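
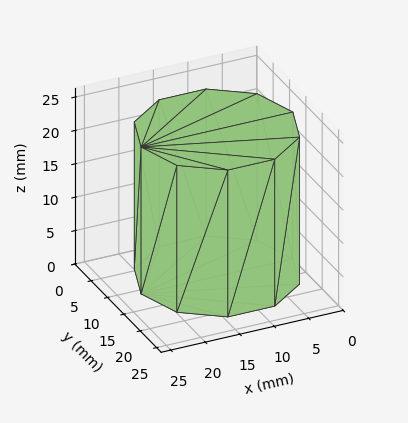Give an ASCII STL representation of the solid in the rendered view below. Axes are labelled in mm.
Reading the render: the shape is a regular 10-sided prism (a cylinder approximated with 10 flat sides), circumscribed radius ≈ 11 mm, height ≈ 22 mm (dimensions read to the nearest mm from the axis ticks). For the STL, each face is triangulated and given an outward normal.

solid part
  facet normal 0.0000 0.0000 -1.0000
    outer loop
      vertex 14.4 21.5 0.0
      vertex 19.9 17.5 0.0
      vertex 22.0 11.0 0.0
    endloop
  endfacet
  facet normal 0.0000 0.0000 -1.0000
    outer loop
      vertex 7.6 21.5 0.0
      vertex 14.4 21.5 0.0
      vertex 22.0 11.0 0.0
    endloop
  endfacet
  facet normal 0.0000 0.0000 -1.0000
    outer loop
      vertex 2.1 17.5 0.0
      vertex 7.6 21.5 0.0
      vertex 22.0 11.0 0.0
    endloop
  endfacet
  facet normal 0.0000 0.0000 -1.0000
    outer loop
      vertex 0.0 11.0 0.0
      vertex 2.1 17.5 0.0
      vertex 22.0 11.0 0.0
    endloop
  endfacet
  facet normal 0.0000 0.0000 -1.0000
    outer loop
      vertex 2.1 4.5 0.0
      vertex 0.0 11.0 0.0
      vertex 22.0 11.0 0.0
    endloop
  endfacet
  facet normal 0.0000 0.0000 -1.0000
    outer loop
      vertex 7.6 0.5 0.0
      vertex 2.1 4.5 0.0
      vertex 22.0 11.0 0.0
    endloop
  endfacet
  facet normal 0.0000 0.0000 -1.0000
    outer loop
      vertex 14.4 0.5 0.0
      vertex 7.6 0.5 0.0
      vertex 22.0 11.0 0.0
    endloop
  endfacet
  facet normal 0.0000 0.0000 -1.0000
    outer loop
      vertex 19.9 4.5 0.0
      vertex 14.4 0.5 0.0
      vertex 22.0 11.0 0.0
    endloop
  endfacet
  facet normal 0.0000 0.0000 1.0000
    outer loop
      vertex 22.0 11.0 22.0
      vertex 19.9 17.5 22.0
      vertex 14.4 21.5 22.0
    endloop
  endfacet
  facet normal 0.0000 0.0000 1.0000
    outer loop
      vertex 22.0 11.0 22.0
      vertex 14.4 21.5 22.0
      vertex 7.6 21.5 22.0
    endloop
  endfacet
  facet normal 0.0000 0.0000 1.0000
    outer loop
      vertex 22.0 11.0 22.0
      vertex 7.6 21.5 22.0
      vertex 2.1 17.5 22.0
    endloop
  endfacet
  facet normal 0.0000 0.0000 1.0000
    outer loop
      vertex 22.0 11.0 22.0
      vertex 2.1 17.5 22.0
      vertex 0.0 11.0 22.0
    endloop
  endfacet
  facet normal 0.0000 0.0000 1.0000
    outer loop
      vertex 22.0 11.0 22.0
      vertex 0.0 11.0 22.0
      vertex 2.1 4.5 22.0
    endloop
  endfacet
  facet normal 0.0000 0.0000 1.0000
    outer loop
      vertex 22.0 11.0 22.0
      vertex 2.1 4.5 22.0
      vertex 7.6 0.5 22.0
    endloop
  endfacet
  facet normal 0.0000 0.0000 1.0000
    outer loop
      vertex 22.0 11.0 22.0
      vertex 7.6 0.5 22.0
      vertex 14.4 0.5 22.0
    endloop
  endfacet
  facet normal 0.0000 0.0000 1.0000
    outer loop
      vertex 22.0 11.0 22.0
      vertex 14.4 0.5 22.0
      vertex 19.9 4.5 22.0
    endloop
  endfacet
  facet normal 0.9516 0.3074 0.0000
    outer loop
      vertex 22.0 11.0 0.0
      vertex 19.9 17.5 0.0
      vertex 19.9 17.5 22.0
    endloop
  endfacet
  facet normal 0.9516 0.3074 0.0000
    outer loop
      vertex 22.0 11.0 0.0
      vertex 19.9 17.5 22.0
      vertex 22.0 11.0 22.0
    endloop
  endfacet
  facet normal 0.5882 0.8087 0.0000
    outer loop
      vertex 19.9 17.5 0.0
      vertex 14.4 21.5 0.0
      vertex 14.4 21.5 22.0
    endloop
  endfacet
  facet normal 0.5882 0.8087 0.0000
    outer loop
      vertex 19.9 17.5 0.0
      vertex 14.4 21.5 22.0
      vertex 19.9 17.5 22.0
    endloop
  endfacet
  facet normal 0.0000 1.0000 0.0000
    outer loop
      vertex 14.4 21.5 0.0
      vertex 7.6 21.5 0.0
      vertex 7.6 21.5 22.0
    endloop
  endfacet
  facet normal 0.0000 1.0000 0.0000
    outer loop
      vertex 14.4 21.5 0.0
      vertex 7.6 21.5 22.0
      vertex 14.4 21.5 22.0
    endloop
  endfacet
  facet normal -0.5882 0.8087 0.0000
    outer loop
      vertex 7.6 21.5 0.0
      vertex 2.1 17.5 0.0
      vertex 2.1 17.5 22.0
    endloop
  endfacet
  facet normal -0.5882 0.8087 0.0000
    outer loop
      vertex 7.6 21.5 0.0
      vertex 2.1 17.5 22.0
      vertex 7.6 21.5 22.0
    endloop
  endfacet
  facet normal -0.9516 0.3074 0.0000
    outer loop
      vertex 2.1 17.5 0.0
      vertex 0.0 11.0 0.0
      vertex 0.0 11.0 22.0
    endloop
  endfacet
  facet normal -0.9516 0.3074 0.0000
    outer loop
      vertex 2.1 17.5 0.0
      vertex 0.0 11.0 22.0
      vertex 2.1 17.5 22.0
    endloop
  endfacet
  facet normal -0.9516 -0.3074 0.0000
    outer loop
      vertex 0.0 11.0 0.0
      vertex 2.1 4.5 0.0
      vertex 2.1 4.5 22.0
    endloop
  endfacet
  facet normal -0.9516 -0.3074 0.0000
    outer loop
      vertex 0.0 11.0 0.0
      vertex 2.1 4.5 22.0
      vertex 0.0 11.0 22.0
    endloop
  endfacet
  facet normal -0.5882 -0.8087 0.0000
    outer loop
      vertex 2.1 4.5 0.0
      vertex 7.6 0.5 0.0
      vertex 7.6 0.5 22.0
    endloop
  endfacet
  facet normal -0.5882 -0.8087 0.0000
    outer loop
      vertex 2.1 4.5 0.0
      vertex 7.6 0.5 22.0
      vertex 2.1 4.5 22.0
    endloop
  endfacet
  facet normal 0.0000 -1.0000 0.0000
    outer loop
      vertex 7.6 0.5 0.0
      vertex 14.4 0.5 0.0
      vertex 14.4 0.5 22.0
    endloop
  endfacet
  facet normal 0.0000 -1.0000 0.0000
    outer loop
      vertex 7.6 0.5 0.0
      vertex 14.4 0.5 22.0
      vertex 7.6 0.5 22.0
    endloop
  endfacet
  facet normal 0.5882 -0.8087 0.0000
    outer loop
      vertex 14.4 0.5 0.0
      vertex 19.9 4.5 0.0
      vertex 19.9 4.5 22.0
    endloop
  endfacet
  facet normal 0.5882 -0.8087 0.0000
    outer loop
      vertex 14.4 0.5 0.0
      vertex 19.9 4.5 22.0
      vertex 14.4 0.5 22.0
    endloop
  endfacet
  facet normal 0.9516 -0.3074 0.0000
    outer loop
      vertex 19.9 4.5 0.0
      vertex 22.0 11.0 0.0
      vertex 22.0 11.0 22.0
    endloop
  endfacet
  facet normal 0.9516 -0.3074 0.0000
    outer loop
      vertex 19.9 4.5 0.0
      vertex 22.0 11.0 22.0
      vertex 19.9 4.5 22.0
    endloop
  endfacet
endsolid part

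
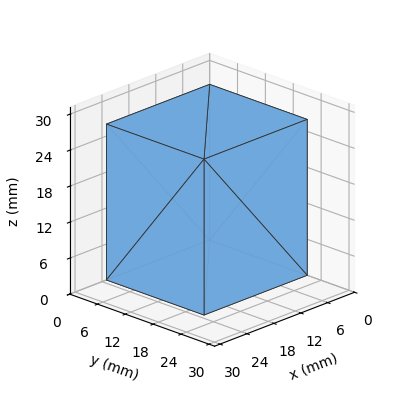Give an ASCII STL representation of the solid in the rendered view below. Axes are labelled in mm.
Reading the render: the shape is a rectangular box, roughly 23 × 21 mm footprint and 26 mm tall (dimensions read to the nearest mm from the axis ticks). For the STL, each face is triangulated and given an outward normal.

solid part
  facet normal 0.0000 0.0000 -1.0000
    outer loop
      vertex 23.0 21.0 0.0
      vertex 23.0 0.0 0.0
      vertex 0.0 0.0 0.0
    endloop
  endfacet
  facet normal 0.0000 0.0000 -1.0000
    outer loop
      vertex 0.0 21.0 0.0
      vertex 23.0 21.0 0.0
      vertex 0.0 0.0 0.0
    endloop
  endfacet
  facet normal 0.0000 0.0000 1.0000
    outer loop
      vertex 0.0 0.0 26.0
      vertex 23.0 0.0 26.0
      vertex 23.0 21.0 26.0
    endloop
  endfacet
  facet normal 0.0000 0.0000 1.0000
    outer loop
      vertex 0.0 0.0 26.0
      vertex 23.0 21.0 26.0
      vertex 0.0 21.0 26.0
    endloop
  endfacet
  facet normal 0.0000 -1.0000 0.0000
    outer loop
      vertex 0.0 0.0 0.0
      vertex 23.0 0.0 0.0
      vertex 23.0 0.0 26.0
    endloop
  endfacet
  facet normal 0.0000 -1.0000 0.0000
    outer loop
      vertex 0.0 0.0 0.0
      vertex 23.0 0.0 26.0
      vertex 0.0 0.0 26.0
    endloop
  endfacet
  facet normal 0.0000 1.0000 0.0000
    outer loop
      vertex 23.0 21.0 26.0
      vertex 23.0 21.0 0.0
      vertex 0.0 21.0 0.0
    endloop
  endfacet
  facet normal 0.0000 1.0000 0.0000
    outer loop
      vertex 0.0 21.0 26.0
      vertex 23.0 21.0 26.0
      vertex 0.0 21.0 0.0
    endloop
  endfacet
  facet normal -1.0000 0.0000 0.0000
    outer loop
      vertex 0.0 21.0 26.0
      vertex 0.0 21.0 0.0
      vertex 0.0 0.0 0.0
    endloop
  endfacet
  facet normal -1.0000 0.0000 0.0000
    outer loop
      vertex 0.0 0.0 26.0
      vertex 0.0 21.0 26.0
      vertex 0.0 0.0 0.0
    endloop
  endfacet
  facet normal 1.0000 0.0000 0.0000
    outer loop
      vertex 23.0 0.0 0.0
      vertex 23.0 21.0 0.0
      vertex 23.0 21.0 26.0
    endloop
  endfacet
  facet normal 1.0000 0.0000 0.0000
    outer loop
      vertex 23.0 0.0 0.0
      vertex 23.0 21.0 26.0
      vertex 23.0 0.0 26.0
    endloop
  endfacet
endsolid part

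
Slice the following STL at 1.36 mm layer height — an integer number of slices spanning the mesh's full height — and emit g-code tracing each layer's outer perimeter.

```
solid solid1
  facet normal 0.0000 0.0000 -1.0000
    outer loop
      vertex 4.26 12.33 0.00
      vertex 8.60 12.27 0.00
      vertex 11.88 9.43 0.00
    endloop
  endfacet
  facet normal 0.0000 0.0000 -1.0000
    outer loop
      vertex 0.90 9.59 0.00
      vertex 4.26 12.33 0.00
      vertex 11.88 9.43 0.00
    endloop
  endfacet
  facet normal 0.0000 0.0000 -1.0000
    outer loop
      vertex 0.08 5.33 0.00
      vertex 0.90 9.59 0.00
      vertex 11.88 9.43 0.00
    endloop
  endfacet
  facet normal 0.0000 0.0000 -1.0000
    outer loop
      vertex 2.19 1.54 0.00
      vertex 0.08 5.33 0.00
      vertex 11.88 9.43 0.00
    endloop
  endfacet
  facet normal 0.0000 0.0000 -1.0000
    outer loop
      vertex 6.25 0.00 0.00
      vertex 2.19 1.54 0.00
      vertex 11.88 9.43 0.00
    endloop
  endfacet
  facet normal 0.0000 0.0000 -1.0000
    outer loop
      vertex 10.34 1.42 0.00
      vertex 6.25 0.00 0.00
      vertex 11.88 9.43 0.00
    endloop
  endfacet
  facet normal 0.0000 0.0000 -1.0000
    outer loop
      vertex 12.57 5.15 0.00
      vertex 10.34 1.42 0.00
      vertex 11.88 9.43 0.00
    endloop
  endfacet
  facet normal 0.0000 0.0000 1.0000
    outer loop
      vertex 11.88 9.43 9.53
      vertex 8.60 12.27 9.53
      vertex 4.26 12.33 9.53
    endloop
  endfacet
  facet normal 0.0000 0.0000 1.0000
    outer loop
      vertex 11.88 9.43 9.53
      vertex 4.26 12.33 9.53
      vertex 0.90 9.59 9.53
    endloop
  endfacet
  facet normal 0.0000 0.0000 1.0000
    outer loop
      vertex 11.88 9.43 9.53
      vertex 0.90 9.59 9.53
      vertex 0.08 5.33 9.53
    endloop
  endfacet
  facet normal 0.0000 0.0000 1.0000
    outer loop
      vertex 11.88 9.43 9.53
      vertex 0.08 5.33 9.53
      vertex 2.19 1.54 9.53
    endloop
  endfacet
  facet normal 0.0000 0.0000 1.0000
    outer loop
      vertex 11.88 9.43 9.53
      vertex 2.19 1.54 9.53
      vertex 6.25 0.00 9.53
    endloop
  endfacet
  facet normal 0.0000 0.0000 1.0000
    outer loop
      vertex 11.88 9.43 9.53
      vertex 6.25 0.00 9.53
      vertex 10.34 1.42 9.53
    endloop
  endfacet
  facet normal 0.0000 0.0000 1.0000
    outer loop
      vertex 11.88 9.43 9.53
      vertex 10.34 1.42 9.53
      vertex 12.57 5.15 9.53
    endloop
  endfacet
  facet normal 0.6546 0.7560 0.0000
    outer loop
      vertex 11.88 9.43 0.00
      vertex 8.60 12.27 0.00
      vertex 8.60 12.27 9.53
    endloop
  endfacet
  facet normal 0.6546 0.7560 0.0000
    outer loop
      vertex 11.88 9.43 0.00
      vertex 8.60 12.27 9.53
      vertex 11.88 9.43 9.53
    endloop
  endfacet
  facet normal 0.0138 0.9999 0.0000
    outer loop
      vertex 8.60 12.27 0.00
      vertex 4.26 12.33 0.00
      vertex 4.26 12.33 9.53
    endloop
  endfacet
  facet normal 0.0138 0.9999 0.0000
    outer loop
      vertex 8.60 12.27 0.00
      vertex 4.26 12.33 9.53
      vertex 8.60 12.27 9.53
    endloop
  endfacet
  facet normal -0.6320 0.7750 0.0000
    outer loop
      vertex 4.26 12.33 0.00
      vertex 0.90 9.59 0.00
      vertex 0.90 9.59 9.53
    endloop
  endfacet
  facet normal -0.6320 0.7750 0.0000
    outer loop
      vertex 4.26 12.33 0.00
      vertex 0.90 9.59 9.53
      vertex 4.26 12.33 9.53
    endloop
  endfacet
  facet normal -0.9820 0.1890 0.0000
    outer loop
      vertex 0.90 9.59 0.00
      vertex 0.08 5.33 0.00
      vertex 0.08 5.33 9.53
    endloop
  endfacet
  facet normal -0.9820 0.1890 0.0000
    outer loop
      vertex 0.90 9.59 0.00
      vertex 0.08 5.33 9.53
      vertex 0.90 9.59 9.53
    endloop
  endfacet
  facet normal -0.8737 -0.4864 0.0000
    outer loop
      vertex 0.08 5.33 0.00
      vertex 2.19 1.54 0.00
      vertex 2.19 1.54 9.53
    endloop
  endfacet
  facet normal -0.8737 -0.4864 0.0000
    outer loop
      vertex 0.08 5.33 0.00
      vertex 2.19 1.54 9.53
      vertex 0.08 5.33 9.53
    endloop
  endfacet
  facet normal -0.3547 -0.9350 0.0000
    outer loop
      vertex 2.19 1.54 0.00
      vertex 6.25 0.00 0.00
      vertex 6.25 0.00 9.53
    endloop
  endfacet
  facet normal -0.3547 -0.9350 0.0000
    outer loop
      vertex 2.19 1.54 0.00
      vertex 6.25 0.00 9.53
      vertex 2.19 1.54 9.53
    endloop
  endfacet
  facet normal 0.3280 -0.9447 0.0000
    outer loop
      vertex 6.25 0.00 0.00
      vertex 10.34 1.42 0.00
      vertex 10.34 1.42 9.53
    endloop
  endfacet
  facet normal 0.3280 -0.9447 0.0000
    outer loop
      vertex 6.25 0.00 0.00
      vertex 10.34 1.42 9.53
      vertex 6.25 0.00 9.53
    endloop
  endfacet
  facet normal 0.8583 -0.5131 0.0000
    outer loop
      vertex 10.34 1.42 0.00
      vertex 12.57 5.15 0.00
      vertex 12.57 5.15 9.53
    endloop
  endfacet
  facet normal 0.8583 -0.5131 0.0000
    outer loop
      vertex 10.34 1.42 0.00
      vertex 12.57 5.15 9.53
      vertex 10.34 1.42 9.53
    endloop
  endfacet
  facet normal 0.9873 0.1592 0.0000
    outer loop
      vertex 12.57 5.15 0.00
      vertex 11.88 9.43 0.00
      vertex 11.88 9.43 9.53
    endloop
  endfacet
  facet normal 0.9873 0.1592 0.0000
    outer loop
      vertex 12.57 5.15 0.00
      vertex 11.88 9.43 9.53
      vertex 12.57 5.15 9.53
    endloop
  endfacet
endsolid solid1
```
; perimeter-only toolpath
G21 ; units = mm
G90 ; absolute positioning
G28 ; home
; layer 1
G0 Z1.36
G0 X11.88 Y9.43
G1 X8.60 Y12.27
G1 X4.26 Y12.33
G1 X0.90 Y9.59
G1 X0.08 Y5.33
G1 X2.19 Y1.54
G1 X6.25 Y0.00
G1 X10.34 Y1.42
G1 X12.57 Y5.15
G1 X11.88 Y9.43
; layer 2
G0 Z2.72
G0 X11.88 Y9.43
G1 X8.60 Y12.27
G1 X4.26 Y12.33
G1 X0.90 Y9.59
G1 X0.08 Y5.33
G1 X2.19 Y1.54
G1 X6.25 Y0.00
G1 X10.34 Y1.42
G1 X12.57 Y5.15
G1 X11.88 Y9.43
; layer 3
G0 Z4.08
G0 X11.88 Y9.43
G1 X8.60 Y12.27
G1 X4.26 Y12.33
G1 X0.90 Y9.59
G1 X0.08 Y5.33
G1 X2.19 Y1.54
G1 X6.25 Y0.00
G1 X10.34 Y1.42
G1 X12.57 Y5.15
G1 X11.88 Y9.43
; layer 4
G0 Z5.45
G0 X11.88 Y9.43
G1 X8.60 Y12.27
G1 X4.26 Y12.33
G1 X0.90 Y9.59
G1 X0.08 Y5.33
G1 X2.19 Y1.54
G1 X6.25 Y0.00
G1 X10.34 Y1.42
G1 X12.57 Y5.15
G1 X11.88 Y9.43
; layer 5
G0 Z6.81
G0 X11.88 Y9.43
G1 X8.60 Y12.27
G1 X4.26 Y12.33
G1 X0.90 Y9.59
G1 X0.08 Y5.33
G1 X2.19 Y1.54
G1 X6.25 Y0.00
G1 X10.34 Y1.42
G1 X12.57 Y5.15
G1 X11.88 Y9.43
; layer 6
G0 Z8.17
G0 X11.88 Y9.43
G1 X8.60 Y12.27
G1 X4.26 Y12.33
G1 X0.90 Y9.59
G1 X0.08 Y5.33
G1 X2.19 Y1.54
G1 X6.25 Y0.00
G1 X10.34 Y1.42
G1 X12.57 Y5.15
G1 X11.88 Y9.43
; layer 7
G0 Z9.53
G0 X11.88 Y9.43
G1 X8.60 Y12.27
G1 X4.26 Y12.33
G1 X0.90 Y9.59
G1 X0.08 Y5.33
G1 X2.19 Y1.54
G1 X6.25 Y0.00
G1 X10.34 Y1.42
G1 X12.57 Y5.15
G1 X11.88 Y9.43
M2 ; end

The solid is a regular 9-sided prism (a cylinder approximated with 9 flat sides), circumscribed radius ≈ 6.34 mm, height ≈ 9.53 mm. Slicing at Δz = 1.36 mm — 7 equal slices spanning the solid's height, so layer i sits at z = i·h/7 — gives 7 non-empty perimeters. Each is a 9-segment closed polygon; G0 lifts to the layer z and rapids to the start vertex, then G1 traces the edges.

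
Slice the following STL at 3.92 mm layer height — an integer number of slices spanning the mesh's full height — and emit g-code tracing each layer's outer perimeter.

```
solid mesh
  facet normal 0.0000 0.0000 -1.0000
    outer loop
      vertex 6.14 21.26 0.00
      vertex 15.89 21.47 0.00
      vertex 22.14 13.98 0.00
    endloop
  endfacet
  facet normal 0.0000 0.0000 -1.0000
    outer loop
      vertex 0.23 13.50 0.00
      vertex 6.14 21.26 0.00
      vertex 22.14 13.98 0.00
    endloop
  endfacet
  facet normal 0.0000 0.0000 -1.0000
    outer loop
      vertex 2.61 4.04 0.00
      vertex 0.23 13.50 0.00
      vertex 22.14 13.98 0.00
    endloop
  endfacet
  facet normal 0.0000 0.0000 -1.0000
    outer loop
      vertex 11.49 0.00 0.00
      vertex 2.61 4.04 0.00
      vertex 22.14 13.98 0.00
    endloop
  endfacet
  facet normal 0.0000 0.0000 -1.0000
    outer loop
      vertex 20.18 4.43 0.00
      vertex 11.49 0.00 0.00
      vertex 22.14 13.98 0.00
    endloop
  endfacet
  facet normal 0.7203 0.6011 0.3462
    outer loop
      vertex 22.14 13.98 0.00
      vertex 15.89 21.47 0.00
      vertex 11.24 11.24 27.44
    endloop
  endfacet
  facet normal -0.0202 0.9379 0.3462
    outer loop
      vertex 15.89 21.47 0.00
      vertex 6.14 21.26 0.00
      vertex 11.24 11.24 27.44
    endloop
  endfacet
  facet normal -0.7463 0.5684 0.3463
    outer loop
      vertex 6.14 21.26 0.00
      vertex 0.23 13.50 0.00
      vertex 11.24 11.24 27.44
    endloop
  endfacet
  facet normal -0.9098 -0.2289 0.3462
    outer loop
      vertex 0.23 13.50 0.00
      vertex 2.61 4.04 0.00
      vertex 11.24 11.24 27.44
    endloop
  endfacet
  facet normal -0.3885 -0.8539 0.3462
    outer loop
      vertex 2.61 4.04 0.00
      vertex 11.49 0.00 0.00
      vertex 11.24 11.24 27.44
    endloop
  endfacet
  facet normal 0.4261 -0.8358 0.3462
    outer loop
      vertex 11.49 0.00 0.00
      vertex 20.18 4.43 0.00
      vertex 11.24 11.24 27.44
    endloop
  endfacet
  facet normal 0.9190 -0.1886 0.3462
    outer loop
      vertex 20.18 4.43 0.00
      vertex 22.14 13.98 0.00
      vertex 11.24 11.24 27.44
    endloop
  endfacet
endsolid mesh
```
; perimeter-only toolpath
G21 ; units = mm
G90 ; absolute positioning
G28 ; home
; layer 1
G0 Z3.92
G0 X20.58 Y13.59
G1 X15.23 Y20.01
G1 X6.87 Y19.83
G1 X1.80 Y13.18
G1 X3.84 Y5.07
G1 X11.45 Y1.61
G1 X18.90 Y5.40
G1 X20.58 Y13.59
; layer 2
G0 Z7.84
G0 X19.03 Y13.20
G1 X14.56 Y18.55
G1 X7.60 Y18.40
G1 X3.38 Y12.85
G1 X5.08 Y6.10
G1 X11.42 Y3.21
G1 X17.63 Y6.38
G1 X19.03 Y13.20
; layer 3
G0 Z11.76
G0 X17.47 Y12.81
G1 X13.90 Y17.09
G1 X8.33 Y16.97
G1 X4.95 Y12.53
G1 X6.31 Y7.13
G1 X11.38 Y4.82
G1 X16.35 Y7.35
G1 X17.47 Y12.81
; layer 4
G0 Z15.68
G0 X15.91 Y12.41
G1 X13.23 Y15.62
G1 X9.05 Y15.53
G1 X6.52 Y12.21
G1 X7.54 Y8.15
G1 X11.35 Y6.42
G1 X15.07 Y8.32
G1 X15.91 Y12.41
; layer 5
G0 Z19.60
G0 X14.35 Y12.02
G1 X12.57 Y14.16
G1 X9.78 Y14.10
G1 X8.09 Y11.89
G1 X8.77 Y9.18
G1 X11.31 Y8.03
G1 X13.79 Y9.29
G1 X14.35 Y12.02
; layer 6
G0 Z23.52
G0 X12.80 Y11.63
G1 X11.90 Y12.70
G1 X10.51 Y12.67
G1 X9.67 Y11.56
G1 X10.01 Y10.21
G1 X11.28 Y9.63
G1 X12.52 Y10.27
G1 X12.80 Y11.63
M2 ; end

The solid is a regular 7-sided pyramid, base circumscribed radius ≈ 11.2 mm, apex at z ≈ 27.4 mm. Slicing at Δz = 3.92 mm — 7 equal slices spanning the solid's height, so layer i sits at z = i·h/7 — gives 6 non-empty perimeters. Each is a 7-segment closed polygon; G0 lifts to the layer z and rapids to the start vertex, then G1 traces the edges. The cross-section shrinks linearly with z (the slice at the apex is degenerate and omitted).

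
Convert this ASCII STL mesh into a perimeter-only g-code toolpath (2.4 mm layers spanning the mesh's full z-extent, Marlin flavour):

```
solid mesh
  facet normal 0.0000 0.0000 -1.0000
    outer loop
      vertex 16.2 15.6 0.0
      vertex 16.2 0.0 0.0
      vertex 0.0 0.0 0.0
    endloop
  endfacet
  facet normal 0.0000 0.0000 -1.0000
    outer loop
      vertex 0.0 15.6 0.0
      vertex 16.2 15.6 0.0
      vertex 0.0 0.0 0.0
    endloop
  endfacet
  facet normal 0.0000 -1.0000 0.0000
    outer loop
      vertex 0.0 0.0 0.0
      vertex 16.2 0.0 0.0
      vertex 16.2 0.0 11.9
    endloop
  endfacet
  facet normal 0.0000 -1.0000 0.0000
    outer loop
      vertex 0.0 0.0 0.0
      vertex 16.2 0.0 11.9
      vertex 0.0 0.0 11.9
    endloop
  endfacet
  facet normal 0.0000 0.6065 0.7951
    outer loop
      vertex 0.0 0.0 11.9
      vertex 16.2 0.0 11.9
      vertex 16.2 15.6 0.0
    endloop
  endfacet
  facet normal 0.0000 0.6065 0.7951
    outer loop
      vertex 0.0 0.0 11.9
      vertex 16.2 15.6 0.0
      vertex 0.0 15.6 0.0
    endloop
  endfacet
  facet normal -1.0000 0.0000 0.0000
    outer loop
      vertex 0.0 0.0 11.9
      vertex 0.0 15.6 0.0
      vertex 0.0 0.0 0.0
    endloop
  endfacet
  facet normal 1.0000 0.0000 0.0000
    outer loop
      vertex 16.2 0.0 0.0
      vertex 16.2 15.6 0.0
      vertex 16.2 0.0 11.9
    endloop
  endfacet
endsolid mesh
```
; perimeter-only toolpath
G21 ; units = mm
G90 ; absolute positioning
G28 ; home
; layer 1
G0 Z2.4
G0 X0.0 Y0.0
G1 X16.2 Y0.0
G1 X16.2 Y12.5
G1 X0.0 Y12.5
G1 X0.0 Y0.0
; layer 2
G0 Z4.8
G0 X0.0 Y0.0
G1 X16.2 Y0.0
G1 X16.2 Y9.4
G1 X0.0 Y9.4
G1 X0.0 Y0.0
; layer 3
G0 Z7.1
G0 X0.0 Y0.0
G1 X16.2 Y0.0
G1 X16.2 Y6.2
G1 X0.0 Y6.2
G1 X0.0 Y0.0
; layer 4
G0 Z9.5
G0 X0.0 Y0.0
G1 X16.2 Y0.0
G1 X16.2 Y3.1
G1 X0.0 Y3.1
G1 X0.0 Y0.0
M2 ; end

The solid is a wedge (ramp): 16.2 × 15.6 mm base, rising to 11.9 mm along the y=0 edge and sloping linearly to z=0 at y=15.6. Slicing at Δz = 2.4 mm — 5 equal slices spanning the solid's height, so layer i sits at z = i·h/5 — gives 4 non-empty perimeters. Each is a 4-segment closed polygon; G0 lifts to the layer z and rapids to the start vertex, then G1 traces the edges. The cross-section shrinks linearly with z (the slice at the apex is degenerate and omitted).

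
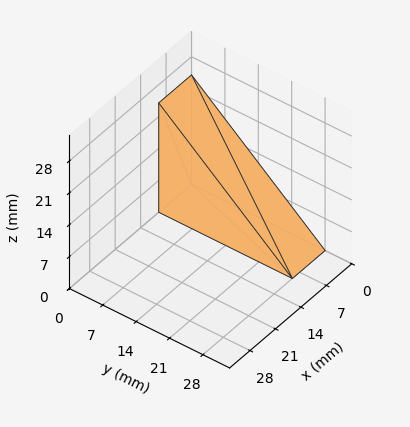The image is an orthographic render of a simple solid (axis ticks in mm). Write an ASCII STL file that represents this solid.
Reading the render: the shape is a wedge (ramp): 9 × 28 mm base, rising to 24 mm along the y=0 edge and sloping linearly to z=0 at y=28 (dimensions read to the nearest mm from the axis ticks). For the STL, each face is triangulated and given an outward normal.

solid part
  facet normal 0.0000 0.0000 -1.0000
    outer loop
      vertex 9.00 28.00 0.00
      vertex 9.00 0.00 0.00
      vertex 0.00 0.00 0.00
    endloop
  endfacet
  facet normal 0.0000 0.0000 -1.0000
    outer loop
      vertex 0.00 28.00 0.00
      vertex 9.00 28.00 0.00
      vertex 0.00 0.00 0.00
    endloop
  endfacet
  facet normal 0.0000 -1.0000 0.0000
    outer loop
      vertex 0.00 0.00 0.00
      vertex 9.00 0.00 0.00
      vertex 9.00 0.00 24.00
    endloop
  endfacet
  facet normal 0.0000 -1.0000 0.0000
    outer loop
      vertex 0.00 0.00 0.00
      vertex 9.00 0.00 24.00
      vertex 0.00 0.00 24.00
    endloop
  endfacet
  facet normal 0.0000 0.6508 0.7593
    outer loop
      vertex 0.00 0.00 24.00
      vertex 9.00 0.00 24.00
      vertex 9.00 28.00 0.00
    endloop
  endfacet
  facet normal 0.0000 0.6508 0.7593
    outer loop
      vertex 0.00 0.00 24.00
      vertex 9.00 28.00 0.00
      vertex 0.00 28.00 0.00
    endloop
  endfacet
  facet normal -1.0000 0.0000 0.0000
    outer loop
      vertex 0.00 0.00 24.00
      vertex 0.00 28.00 0.00
      vertex 0.00 0.00 0.00
    endloop
  endfacet
  facet normal 1.0000 0.0000 0.0000
    outer loop
      vertex 9.00 0.00 0.00
      vertex 9.00 28.00 0.00
      vertex 9.00 0.00 24.00
    endloop
  endfacet
endsolid part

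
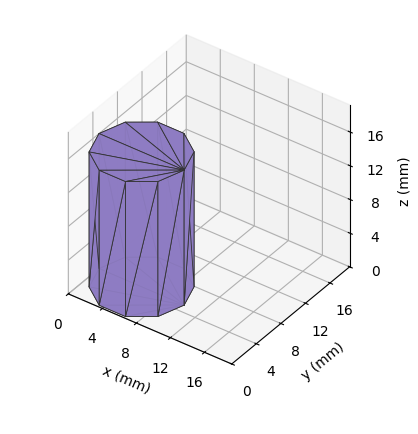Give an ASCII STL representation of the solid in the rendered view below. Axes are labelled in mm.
Reading the render: the shape is a regular 10-sided prism (a cylinder approximated with 10 flat sides), circumscribed radius ≈ 5 mm, height ≈ 16 mm (dimensions read to the nearest mm from the axis ticks). For the STL, each face is triangulated and given an outward normal.

solid part
  facet normal 0.0000 0.0000 -1.0000
    outer loop
      vertex 6.545 9.755 0.000
      vertex 9.045 7.939 0.000
      vertex 10.000 5.000 0.000
    endloop
  endfacet
  facet normal 0.0000 0.0000 -1.0000
    outer loop
      vertex 3.455 9.755 0.000
      vertex 6.545 9.755 0.000
      vertex 10.000 5.000 0.000
    endloop
  endfacet
  facet normal 0.0000 0.0000 -1.0000
    outer loop
      vertex 0.955 7.939 0.000
      vertex 3.455 9.755 0.000
      vertex 10.000 5.000 0.000
    endloop
  endfacet
  facet normal 0.0000 0.0000 -1.0000
    outer loop
      vertex 0.000 5.000 0.000
      vertex 0.955 7.939 0.000
      vertex 10.000 5.000 0.000
    endloop
  endfacet
  facet normal 0.0000 0.0000 -1.0000
    outer loop
      vertex 0.955 2.061 0.000
      vertex 0.000 5.000 0.000
      vertex 10.000 5.000 0.000
    endloop
  endfacet
  facet normal 0.0000 0.0000 -1.0000
    outer loop
      vertex 3.455 0.245 0.000
      vertex 0.955 2.061 0.000
      vertex 10.000 5.000 0.000
    endloop
  endfacet
  facet normal 0.0000 0.0000 -1.0000
    outer loop
      vertex 6.545 0.245 0.000
      vertex 3.455 0.245 0.000
      vertex 10.000 5.000 0.000
    endloop
  endfacet
  facet normal 0.0000 0.0000 -1.0000
    outer loop
      vertex 9.045 2.061 0.000
      vertex 6.545 0.245 0.000
      vertex 10.000 5.000 0.000
    endloop
  endfacet
  facet normal 0.0000 0.0000 1.0000
    outer loop
      vertex 10.000 5.000 16.000
      vertex 9.045 7.939 16.000
      vertex 6.545 9.755 16.000
    endloop
  endfacet
  facet normal 0.0000 0.0000 1.0000
    outer loop
      vertex 10.000 5.000 16.000
      vertex 6.545 9.755 16.000
      vertex 3.455 9.755 16.000
    endloop
  endfacet
  facet normal 0.0000 0.0000 1.0000
    outer loop
      vertex 10.000 5.000 16.000
      vertex 3.455 9.755 16.000
      vertex 0.955 7.939 16.000
    endloop
  endfacet
  facet normal 0.0000 0.0000 1.0000
    outer loop
      vertex 10.000 5.000 16.000
      vertex 0.955 7.939 16.000
      vertex 0.000 5.000 16.000
    endloop
  endfacet
  facet normal 0.0000 0.0000 1.0000
    outer loop
      vertex 10.000 5.000 16.000
      vertex 0.000 5.000 16.000
      vertex 0.955 2.061 16.000
    endloop
  endfacet
  facet normal 0.0000 0.0000 1.0000
    outer loop
      vertex 10.000 5.000 16.000
      vertex 0.955 2.061 16.000
      vertex 3.455 0.245 16.000
    endloop
  endfacet
  facet normal 0.0000 0.0000 1.0000
    outer loop
      vertex 10.000 5.000 16.000
      vertex 3.455 0.245 16.000
      vertex 6.545 0.245 16.000
    endloop
  endfacet
  facet normal 0.0000 0.0000 1.0000
    outer loop
      vertex 10.000 5.000 16.000
      vertex 6.545 0.245 16.000
      vertex 9.045 2.061 16.000
    endloop
  endfacet
  facet normal 0.9511 0.3090 0.0000
    outer loop
      vertex 10.000 5.000 0.000
      vertex 9.045 7.939 0.000
      vertex 9.045 7.939 16.000
    endloop
  endfacet
  facet normal 0.9511 0.3090 0.0000
    outer loop
      vertex 10.000 5.000 0.000
      vertex 9.045 7.939 16.000
      vertex 10.000 5.000 16.000
    endloop
  endfacet
  facet normal 0.5877 0.8091 0.0000
    outer loop
      vertex 9.045 7.939 0.000
      vertex 6.545 9.755 0.000
      vertex 6.545 9.755 16.000
    endloop
  endfacet
  facet normal 0.5877 0.8091 0.0000
    outer loop
      vertex 9.045 7.939 0.000
      vertex 6.545 9.755 16.000
      vertex 9.045 7.939 16.000
    endloop
  endfacet
  facet normal 0.0000 1.0000 0.0000
    outer loop
      vertex 6.545 9.755 0.000
      vertex 3.455 9.755 0.000
      vertex 3.455 9.755 16.000
    endloop
  endfacet
  facet normal 0.0000 1.0000 0.0000
    outer loop
      vertex 6.545 9.755 0.000
      vertex 3.455 9.755 16.000
      vertex 6.545 9.755 16.000
    endloop
  endfacet
  facet normal -0.5877 0.8091 0.0000
    outer loop
      vertex 3.455 9.755 0.000
      vertex 0.955 7.939 0.000
      vertex 0.955 7.939 16.000
    endloop
  endfacet
  facet normal -0.5877 0.8091 0.0000
    outer loop
      vertex 3.455 9.755 0.000
      vertex 0.955 7.939 16.000
      vertex 3.455 9.755 16.000
    endloop
  endfacet
  facet normal -0.9511 0.3090 0.0000
    outer loop
      vertex 0.955 7.939 0.000
      vertex 0.000 5.000 0.000
      vertex 0.000 5.000 16.000
    endloop
  endfacet
  facet normal -0.9511 0.3090 0.0000
    outer loop
      vertex 0.955 7.939 0.000
      vertex 0.000 5.000 16.000
      vertex 0.955 7.939 16.000
    endloop
  endfacet
  facet normal -0.9511 -0.3090 0.0000
    outer loop
      vertex 0.000 5.000 0.000
      vertex 0.955 2.061 0.000
      vertex 0.955 2.061 16.000
    endloop
  endfacet
  facet normal -0.9511 -0.3090 0.0000
    outer loop
      vertex 0.000 5.000 0.000
      vertex 0.955 2.061 16.000
      vertex 0.000 5.000 16.000
    endloop
  endfacet
  facet normal -0.5877 -0.8091 0.0000
    outer loop
      vertex 0.955 2.061 0.000
      vertex 3.455 0.245 0.000
      vertex 3.455 0.245 16.000
    endloop
  endfacet
  facet normal -0.5877 -0.8091 0.0000
    outer loop
      vertex 0.955 2.061 0.000
      vertex 3.455 0.245 16.000
      vertex 0.955 2.061 16.000
    endloop
  endfacet
  facet normal 0.0000 -1.0000 0.0000
    outer loop
      vertex 3.455 0.245 0.000
      vertex 6.545 0.245 0.000
      vertex 6.545 0.245 16.000
    endloop
  endfacet
  facet normal 0.0000 -1.0000 0.0000
    outer loop
      vertex 3.455 0.245 0.000
      vertex 6.545 0.245 16.000
      vertex 3.455 0.245 16.000
    endloop
  endfacet
  facet normal 0.5877 -0.8091 0.0000
    outer loop
      vertex 6.545 0.245 0.000
      vertex 9.045 2.061 0.000
      vertex 9.045 2.061 16.000
    endloop
  endfacet
  facet normal 0.5877 -0.8091 0.0000
    outer loop
      vertex 6.545 0.245 0.000
      vertex 9.045 2.061 16.000
      vertex 6.545 0.245 16.000
    endloop
  endfacet
  facet normal 0.9511 -0.3090 0.0000
    outer loop
      vertex 9.045 2.061 0.000
      vertex 10.000 5.000 0.000
      vertex 10.000 5.000 16.000
    endloop
  endfacet
  facet normal 0.9511 -0.3090 0.0000
    outer loop
      vertex 9.045 2.061 0.000
      vertex 10.000 5.000 16.000
      vertex 9.045 2.061 16.000
    endloop
  endfacet
endsolid part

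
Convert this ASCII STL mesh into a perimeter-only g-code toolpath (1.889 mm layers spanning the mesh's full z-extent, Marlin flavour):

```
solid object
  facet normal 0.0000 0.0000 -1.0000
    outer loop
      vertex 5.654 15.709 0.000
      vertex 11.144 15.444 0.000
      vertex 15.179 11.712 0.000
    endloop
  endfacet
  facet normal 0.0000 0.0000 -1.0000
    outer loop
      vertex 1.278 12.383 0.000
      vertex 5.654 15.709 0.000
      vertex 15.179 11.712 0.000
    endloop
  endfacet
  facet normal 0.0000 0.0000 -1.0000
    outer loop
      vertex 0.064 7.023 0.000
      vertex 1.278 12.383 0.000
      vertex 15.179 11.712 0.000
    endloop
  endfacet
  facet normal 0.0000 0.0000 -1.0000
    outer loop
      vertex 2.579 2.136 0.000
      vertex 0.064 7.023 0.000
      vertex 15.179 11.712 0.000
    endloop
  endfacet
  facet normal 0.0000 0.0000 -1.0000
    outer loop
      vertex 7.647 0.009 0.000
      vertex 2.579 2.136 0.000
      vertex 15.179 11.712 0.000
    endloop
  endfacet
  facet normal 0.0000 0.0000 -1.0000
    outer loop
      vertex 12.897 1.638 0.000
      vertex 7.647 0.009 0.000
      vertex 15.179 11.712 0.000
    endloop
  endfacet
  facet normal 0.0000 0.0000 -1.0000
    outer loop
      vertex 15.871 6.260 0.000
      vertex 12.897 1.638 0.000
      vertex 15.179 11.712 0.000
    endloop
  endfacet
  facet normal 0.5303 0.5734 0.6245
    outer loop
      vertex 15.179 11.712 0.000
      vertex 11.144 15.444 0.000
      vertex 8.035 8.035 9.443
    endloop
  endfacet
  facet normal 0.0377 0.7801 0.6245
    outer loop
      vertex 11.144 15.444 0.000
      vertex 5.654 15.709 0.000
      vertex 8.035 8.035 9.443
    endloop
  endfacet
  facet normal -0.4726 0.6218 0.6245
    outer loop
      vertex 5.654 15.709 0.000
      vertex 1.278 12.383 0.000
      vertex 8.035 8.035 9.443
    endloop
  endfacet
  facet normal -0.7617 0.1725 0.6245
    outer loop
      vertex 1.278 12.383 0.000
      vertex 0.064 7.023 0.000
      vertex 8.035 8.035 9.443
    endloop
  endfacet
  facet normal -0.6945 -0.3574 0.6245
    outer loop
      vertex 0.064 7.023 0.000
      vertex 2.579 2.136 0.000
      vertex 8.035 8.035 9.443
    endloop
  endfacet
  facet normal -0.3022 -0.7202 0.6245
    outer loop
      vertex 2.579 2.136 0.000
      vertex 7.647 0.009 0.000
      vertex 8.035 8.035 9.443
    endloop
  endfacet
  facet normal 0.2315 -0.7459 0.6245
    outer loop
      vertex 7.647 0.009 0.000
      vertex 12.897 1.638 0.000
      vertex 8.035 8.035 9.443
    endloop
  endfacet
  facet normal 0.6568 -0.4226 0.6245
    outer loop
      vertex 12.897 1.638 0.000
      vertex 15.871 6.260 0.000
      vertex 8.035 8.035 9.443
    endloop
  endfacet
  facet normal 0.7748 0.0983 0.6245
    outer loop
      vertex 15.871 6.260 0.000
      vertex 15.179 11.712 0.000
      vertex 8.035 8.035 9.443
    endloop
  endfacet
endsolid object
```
; perimeter-only toolpath
G21 ; units = mm
G90 ; absolute positioning
G28 ; home
; layer 1
G0 Z1.889
G0 X13.750 Y10.977
G1 X10.522 Y13.962
G1 X6.130 Y14.174
G1 X2.629 Y11.513
G1 X1.658 Y7.225
G1 X3.670 Y3.316
G1 X7.725 Y1.614
G1 X11.925 Y2.917
G1 X14.304 Y6.615
G1 X13.750 Y10.977
; layer 2
G0 Z3.777
G0 X12.321 Y10.241
G1 X9.900 Y12.480
G1 X6.606 Y12.639
G1 X3.981 Y10.644
G1 X3.252 Y7.428
G1 X4.761 Y4.496
G1 X7.802 Y3.219
G1 X10.952 Y4.197
G1 X12.737 Y6.970
G1 X12.321 Y10.241
; layer 3
G0 Z5.666
G0 X10.893 Y9.506
G1 X9.279 Y10.999
G1 X7.083 Y11.105
G1 X5.332 Y9.774
G1 X4.847 Y7.630
G1 X5.853 Y5.675
G1 X7.880 Y4.825
G1 X9.980 Y5.476
G1 X11.169 Y7.325
G1 X10.893 Y9.506
; layer 4
G0 Z7.554
G0 X9.464 Y8.770
G1 X8.657 Y9.517
G1 X7.559 Y9.570
G1 X6.684 Y8.905
G1 X6.441 Y7.833
G1 X6.944 Y6.855
G1 X7.957 Y6.430
G1 X9.007 Y6.756
G1 X9.602 Y7.680
G1 X9.464 Y8.770
M2 ; end

The solid is a regular 9-sided pyramid, base circumscribed radius ≈ 8.04 mm, apex at z ≈ 9.44 mm. Slicing at Δz = 1.889 mm — 5 equal slices spanning the solid's height, so layer i sits at z = i·h/5 — gives 4 non-empty perimeters. Each is a 9-segment closed polygon; G0 lifts to the layer z and rapids to the start vertex, then G1 traces the edges. The cross-section shrinks linearly with z (the slice at the apex is degenerate and omitted).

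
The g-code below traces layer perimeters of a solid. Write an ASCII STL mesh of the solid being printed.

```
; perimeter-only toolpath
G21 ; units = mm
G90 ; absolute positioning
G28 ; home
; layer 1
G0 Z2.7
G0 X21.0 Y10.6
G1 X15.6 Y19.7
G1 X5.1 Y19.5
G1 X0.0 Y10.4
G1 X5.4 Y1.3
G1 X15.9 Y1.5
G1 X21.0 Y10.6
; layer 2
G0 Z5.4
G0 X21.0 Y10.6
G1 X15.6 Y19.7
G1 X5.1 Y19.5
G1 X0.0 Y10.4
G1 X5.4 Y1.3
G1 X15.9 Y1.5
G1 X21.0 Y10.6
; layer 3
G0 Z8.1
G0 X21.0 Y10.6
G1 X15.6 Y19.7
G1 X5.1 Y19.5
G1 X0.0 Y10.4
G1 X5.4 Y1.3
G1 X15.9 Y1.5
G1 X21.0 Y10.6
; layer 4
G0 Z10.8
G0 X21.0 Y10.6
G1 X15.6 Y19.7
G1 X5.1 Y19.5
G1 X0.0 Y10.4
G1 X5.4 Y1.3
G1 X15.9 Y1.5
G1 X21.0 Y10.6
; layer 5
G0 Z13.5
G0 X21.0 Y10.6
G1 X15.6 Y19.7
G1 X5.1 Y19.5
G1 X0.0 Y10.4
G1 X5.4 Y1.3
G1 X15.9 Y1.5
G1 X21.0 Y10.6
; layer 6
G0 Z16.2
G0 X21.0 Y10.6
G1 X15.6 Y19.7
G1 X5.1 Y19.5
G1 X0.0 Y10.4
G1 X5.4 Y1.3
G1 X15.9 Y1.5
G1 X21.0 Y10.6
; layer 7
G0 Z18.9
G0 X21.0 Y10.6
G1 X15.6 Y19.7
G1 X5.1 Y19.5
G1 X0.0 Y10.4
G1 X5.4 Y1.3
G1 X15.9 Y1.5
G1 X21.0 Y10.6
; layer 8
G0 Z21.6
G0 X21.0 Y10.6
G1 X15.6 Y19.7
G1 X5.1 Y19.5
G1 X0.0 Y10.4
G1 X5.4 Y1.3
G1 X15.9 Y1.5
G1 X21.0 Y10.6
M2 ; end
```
solid part
  facet normal 0.0000 0.0000 -1.0000
    outer loop
      vertex 5.1 19.5 0.0
      vertex 15.6 19.7 0.0
      vertex 21.0 10.6 0.0
    endloop
  endfacet
  facet normal 0.0000 0.0000 -1.0000
    outer loop
      vertex 0.0 10.4 0.0
      vertex 5.1 19.5 0.0
      vertex 21.0 10.6 0.0
    endloop
  endfacet
  facet normal 0.0000 0.0000 -1.0000
    outer loop
      vertex 5.4 1.3 0.0
      vertex 0.0 10.4 0.0
      vertex 21.0 10.6 0.0
    endloop
  endfacet
  facet normal 0.0000 0.0000 -1.0000
    outer loop
      vertex 15.9 1.5 0.0
      vertex 5.4 1.3 0.0
      vertex 21.0 10.6 0.0
    endloop
  endfacet
  facet normal 0.0000 0.0000 1.0000
    outer loop
      vertex 21.0 10.6 21.6
      vertex 15.6 19.7 21.6
      vertex 5.1 19.5 21.6
    endloop
  endfacet
  facet normal 0.0000 0.0000 1.0000
    outer loop
      vertex 21.0 10.6 21.6
      vertex 5.1 19.5 21.6
      vertex 0.0 10.4 21.6
    endloop
  endfacet
  facet normal 0.0000 0.0000 1.0000
    outer loop
      vertex 21.0 10.6 21.6
      vertex 0.0 10.4 21.6
      vertex 5.4 1.3 21.6
    endloop
  endfacet
  facet normal 0.0000 0.0000 1.0000
    outer loop
      vertex 21.0 10.6 21.6
      vertex 5.4 1.3 21.6
      vertex 15.9 1.5 21.6
    endloop
  endfacet
  facet normal 0.8600 0.5103 0.0000
    outer loop
      vertex 21.0 10.6 0.0
      vertex 15.6 19.7 0.0
      vertex 15.6 19.7 21.6
    endloop
  endfacet
  facet normal 0.8600 0.5103 0.0000
    outer loop
      vertex 21.0 10.6 0.0
      vertex 15.6 19.7 21.6
      vertex 21.0 10.6 21.6
    endloop
  endfacet
  facet normal -0.0190 0.9998 0.0000
    outer loop
      vertex 15.6 19.7 0.0
      vertex 5.1 19.5 0.0
      vertex 5.1 19.5 21.6
    endloop
  endfacet
  facet normal -0.0190 0.9998 0.0000
    outer loop
      vertex 15.6 19.7 0.0
      vertex 5.1 19.5 21.6
      vertex 15.6 19.7 21.6
    endloop
  endfacet
  facet normal -0.8723 0.4889 0.0000
    outer loop
      vertex 5.1 19.5 0.0
      vertex 0.0 10.4 0.0
      vertex 0.0 10.4 21.6
    endloop
  endfacet
  facet normal -0.8723 0.4889 0.0000
    outer loop
      vertex 5.1 19.5 0.0
      vertex 0.0 10.4 21.6
      vertex 5.1 19.5 21.6
    endloop
  endfacet
  facet normal -0.8600 -0.5103 0.0000
    outer loop
      vertex 0.0 10.4 0.0
      vertex 5.4 1.3 0.0
      vertex 5.4 1.3 21.6
    endloop
  endfacet
  facet normal -0.8600 -0.5103 0.0000
    outer loop
      vertex 0.0 10.4 0.0
      vertex 5.4 1.3 21.6
      vertex 0.0 10.4 21.6
    endloop
  endfacet
  facet normal 0.0190 -0.9998 0.0000
    outer loop
      vertex 5.4 1.3 0.0
      vertex 15.9 1.5 0.0
      vertex 15.9 1.5 21.6
    endloop
  endfacet
  facet normal 0.0190 -0.9998 0.0000
    outer loop
      vertex 5.4 1.3 0.0
      vertex 15.9 1.5 21.6
      vertex 5.4 1.3 21.6
    endloop
  endfacet
  facet normal 0.8723 -0.4889 0.0000
    outer loop
      vertex 15.9 1.5 0.0
      vertex 21.0 10.6 0.0
      vertex 21.0 10.6 21.6
    endloop
  endfacet
  facet normal 0.8723 -0.4889 0.0000
    outer loop
      vertex 15.9 1.5 0.0
      vertex 21.0 10.6 21.6
      vertex 15.9 1.5 21.6
    endloop
  endfacet
endsolid part

The G0 Z moves step by Δz≈2.7 mm. Every layer's G1 loop is the same polygon, so the solid is a straight extrusion of it from z=0 to z≈21.6. Closing with flat bottom and top caps and triangulating gives 20 facets — a regular 6-sided prism (a cylinder approximated with 6 flat sides), circumscribed radius ≈ 10.5 mm, height ≈ 21.6 mm.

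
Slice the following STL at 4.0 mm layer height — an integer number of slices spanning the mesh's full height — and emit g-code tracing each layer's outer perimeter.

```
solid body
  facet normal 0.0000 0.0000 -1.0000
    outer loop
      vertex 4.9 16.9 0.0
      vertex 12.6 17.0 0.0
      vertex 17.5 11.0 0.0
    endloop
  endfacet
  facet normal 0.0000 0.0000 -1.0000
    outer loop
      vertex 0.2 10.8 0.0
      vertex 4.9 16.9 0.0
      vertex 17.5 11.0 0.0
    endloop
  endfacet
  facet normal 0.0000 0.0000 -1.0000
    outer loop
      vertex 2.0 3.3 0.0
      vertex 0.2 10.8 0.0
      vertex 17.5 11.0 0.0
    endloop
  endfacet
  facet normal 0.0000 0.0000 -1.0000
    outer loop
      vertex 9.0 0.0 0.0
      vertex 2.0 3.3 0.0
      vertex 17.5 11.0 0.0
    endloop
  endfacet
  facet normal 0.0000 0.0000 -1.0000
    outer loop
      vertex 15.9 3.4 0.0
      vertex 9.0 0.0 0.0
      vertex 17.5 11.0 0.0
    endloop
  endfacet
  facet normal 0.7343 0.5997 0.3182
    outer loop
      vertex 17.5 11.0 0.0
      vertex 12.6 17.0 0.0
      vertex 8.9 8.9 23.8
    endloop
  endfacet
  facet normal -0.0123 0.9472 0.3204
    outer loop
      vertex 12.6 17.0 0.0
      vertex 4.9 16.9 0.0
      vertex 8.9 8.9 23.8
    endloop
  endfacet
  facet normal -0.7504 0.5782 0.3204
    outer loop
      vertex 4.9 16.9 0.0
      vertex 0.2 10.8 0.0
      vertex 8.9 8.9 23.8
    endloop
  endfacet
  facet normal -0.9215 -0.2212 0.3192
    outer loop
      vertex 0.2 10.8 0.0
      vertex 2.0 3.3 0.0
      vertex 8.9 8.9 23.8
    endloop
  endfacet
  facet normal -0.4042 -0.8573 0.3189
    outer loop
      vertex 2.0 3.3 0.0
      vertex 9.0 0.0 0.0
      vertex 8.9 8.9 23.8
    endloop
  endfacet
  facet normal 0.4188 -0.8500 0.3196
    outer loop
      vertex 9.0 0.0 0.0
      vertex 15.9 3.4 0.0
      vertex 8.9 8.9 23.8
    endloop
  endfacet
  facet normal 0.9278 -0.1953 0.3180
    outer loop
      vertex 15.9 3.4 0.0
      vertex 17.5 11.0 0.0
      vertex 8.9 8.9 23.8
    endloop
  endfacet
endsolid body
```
; perimeter-only toolpath
G21 ; units = mm
G90 ; absolute positioning
G28 ; home
; layer 1
G0 Z4.0
G0 X16.1 Y10.7
G1 X12.0 Y15.7
G1 X5.6 Y15.6
G1 X1.6 Y10.5
G1 X3.1 Y4.2
G1 X9.0 Y1.5
G1 X14.7 Y4.3
G1 X16.1 Y10.7
; layer 2
G0 Z7.9
G0 X14.6 Y10.3
G1 X11.4 Y14.3
G1 X6.2 Y14.2
G1 X3.1 Y10.2
G1 X4.3 Y5.2
G1 X9.0 Y3.0
G1 X13.6 Y5.2
G1 X14.6 Y10.3
; layer 3
G0 Z11.9
G0 X13.2 Y9.9
G1 X10.8 Y12.9
G1 X6.9 Y12.9
G1 X4.5 Y9.9
G1 X5.5 Y6.1
G1 X8.9 Y4.5
G1 X12.4 Y6.2
G1 X13.2 Y9.9
; layer 4
G0 Z15.9
G0 X11.8 Y9.6
G1 X10.1 Y11.6
G1 X7.6 Y11.6
G1 X6.0 Y9.5
G1 X6.6 Y7.0
G1 X8.9 Y5.9
G1 X11.2 Y7.1
G1 X11.8 Y9.6
; layer 5
G0 Z19.8
G0 X10.3 Y9.2
G1 X9.5 Y10.2
G1 X8.2 Y10.2
G1 X7.5 Y9.2
G1 X7.8 Y8.0
G1 X8.9 Y7.4
G1 X10.1 Y8.0
G1 X10.3 Y9.2
M2 ; end

The solid is a regular 7-sided pyramid, base circumscribed radius ≈ 8.9 mm, apex at z ≈ 23.8 mm. Slicing at Δz = 4.0 mm — 6 equal slices spanning the solid's height, so layer i sits at z = i·h/6 — gives 5 non-empty perimeters. Each is a 7-segment closed polygon; G0 lifts to the layer z and rapids to the start vertex, then G1 traces the edges. The cross-section shrinks linearly with z (the slice at the apex is degenerate and omitted).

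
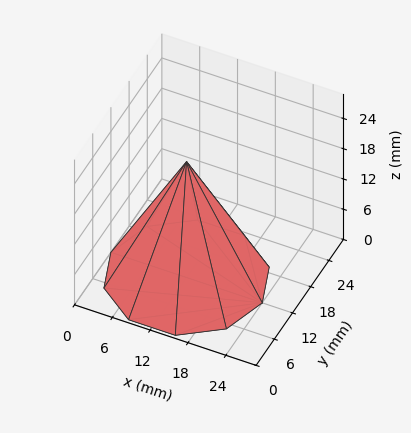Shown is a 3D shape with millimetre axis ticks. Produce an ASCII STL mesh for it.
Reading the render: the shape is a regular 10-sided pyramid, base circumscribed radius ≈ 12 mm, apex at z ≈ 23 mm (dimensions read to the nearest mm from the axis ticks). For the STL, each face is triangulated and given an outward normal.

solid part
  facet normal 0.0000 0.0000 -1.0000
    outer loop
      vertex 15.708 23.413 0.000
      vertex 21.708 19.053 0.000
      vertex 24.000 12.000 0.000
    endloop
  endfacet
  facet normal 0.0000 0.0000 -1.0000
    outer loop
      vertex 8.292 23.413 0.000
      vertex 15.708 23.413 0.000
      vertex 24.000 12.000 0.000
    endloop
  endfacet
  facet normal 0.0000 0.0000 -1.0000
    outer loop
      vertex 2.292 19.053 0.000
      vertex 8.292 23.413 0.000
      vertex 24.000 12.000 0.000
    endloop
  endfacet
  facet normal 0.0000 0.0000 -1.0000
    outer loop
      vertex 0.000 12.000 0.000
      vertex 2.292 19.053 0.000
      vertex 24.000 12.000 0.000
    endloop
  endfacet
  facet normal 0.0000 0.0000 -1.0000
    outer loop
      vertex 2.292 4.947 0.000
      vertex 0.000 12.000 0.000
      vertex 24.000 12.000 0.000
    endloop
  endfacet
  facet normal 0.0000 0.0000 -1.0000
    outer loop
      vertex 8.292 0.587 0.000
      vertex 2.292 4.947 0.000
      vertex 24.000 12.000 0.000
    endloop
  endfacet
  facet normal 0.0000 0.0000 -1.0000
    outer loop
      vertex 15.708 0.587 0.000
      vertex 8.292 0.587 0.000
      vertex 24.000 12.000 0.000
    endloop
  endfacet
  facet normal 0.0000 0.0000 -1.0000
    outer loop
      vertex 21.708 4.947 0.000
      vertex 15.708 0.587 0.000
      vertex 24.000 12.000 0.000
    endloop
  endfacet
  facet normal 0.8519 0.2769 0.4445
    outer loop
      vertex 24.000 12.000 0.000
      vertex 21.708 19.053 0.000
      vertex 12.000 12.000 23.000
    endloop
  endfacet
  facet normal 0.5266 0.7247 0.4445
    outer loop
      vertex 21.708 19.053 0.000
      vertex 15.708 23.413 0.000
      vertex 12.000 12.000 23.000
    endloop
  endfacet
  facet normal 0.0000 0.8958 0.4445
    outer loop
      vertex 15.708 23.413 0.000
      vertex 8.292 23.413 0.000
      vertex 12.000 12.000 23.000
    endloop
  endfacet
  facet normal -0.5266 0.7247 0.4445
    outer loop
      vertex 8.292 23.413 0.000
      vertex 2.292 19.053 0.000
      vertex 12.000 12.000 23.000
    endloop
  endfacet
  facet normal -0.8519 0.2769 0.4445
    outer loop
      vertex 2.292 19.053 0.000
      vertex 0.000 12.000 0.000
      vertex 12.000 12.000 23.000
    endloop
  endfacet
  facet normal -0.8519 -0.2769 0.4445
    outer loop
      vertex 0.000 12.000 0.000
      vertex 2.292 4.947 0.000
      vertex 12.000 12.000 23.000
    endloop
  endfacet
  facet normal -0.5266 -0.7247 0.4445
    outer loop
      vertex 2.292 4.947 0.000
      vertex 8.292 0.587 0.000
      vertex 12.000 12.000 23.000
    endloop
  endfacet
  facet normal 0.0000 -0.8958 0.4445
    outer loop
      vertex 8.292 0.587 0.000
      vertex 15.708 0.587 0.000
      vertex 12.000 12.000 23.000
    endloop
  endfacet
  facet normal 0.5266 -0.7247 0.4445
    outer loop
      vertex 15.708 0.587 0.000
      vertex 21.708 4.947 0.000
      vertex 12.000 12.000 23.000
    endloop
  endfacet
  facet normal 0.8519 -0.2769 0.4445
    outer loop
      vertex 21.708 4.947 0.000
      vertex 24.000 12.000 0.000
      vertex 12.000 12.000 23.000
    endloop
  endfacet
endsolid part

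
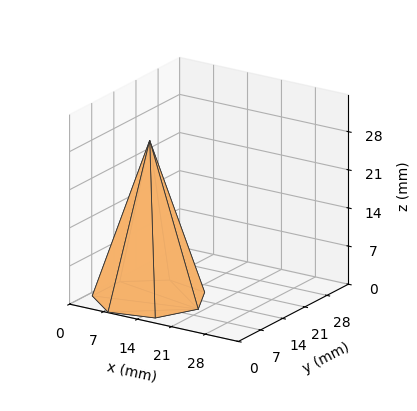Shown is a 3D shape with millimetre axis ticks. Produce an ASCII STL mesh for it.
Reading the render: the shape is a regular 7-sided pyramid, base circumscribed radius ≈ 10 mm, apex at z ≈ 29 mm (dimensions read to the nearest mm from the axis ticks). For the STL, each face is triangulated and given an outward normal.

solid part
  facet normal 0.0000 0.0000 -1.0000
    outer loop
      vertex 7.775 19.749 0.000
      vertex 16.235 17.818 0.000
      vertex 20.000 10.000 0.000
    endloop
  endfacet
  facet normal 0.0000 0.0000 -1.0000
    outer loop
      vertex 0.990 14.339 0.000
      vertex 7.775 19.749 0.000
      vertex 20.000 10.000 0.000
    endloop
  endfacet
  facet normal 0.0000 0.0000 -1.0000
    outer loop
      vertex 0.990 5.661 0.000
      vertex 0.990 14.339 0.000
      vertex 20.000 10.000 0.000
    endloop
  endfacet
  facet normal 0.0000 0.0000 -1.0000
    outer loop
      vertex 7.775 0.251 0.000
      vertex 0.990 5.661 0.000
      vertex 20.000 10.000 0.000
    endloop
  endfacet
  facet normal 0.0000 0.0000 -1.0000
    outer loop
      vertex 16.235 2.182 0.000
      vertex 7.775 0.251 0.000
      vertex 20.000 10.000 0.000
    endloop
  endfacet
  facet normal 0.8604 0.4144 0.2967
    outer loop
      vertex 20.000 10.000 0.000
      vertex 16.235 17.818 0.000
      vertex 10.000 10.000 29.000
    endloop
  endfacet
  facet normal 0.2125 0.9310 0.2967
    outer loop
      vertex 16.235 17.818 0.000
      vertex 7.775 19.749 0.000
      vertex 10.000 10.000 29.000
    endloop
  endfacet
  facet normal -0.5954 0.7467 0.2967
    outer loop
      vertex 7.775 19.749 0.000
      vertex 0.990 14.339 0.000
      vertex 10.000 10.000 29.000
    endloop
  endfacet
  facet normal -0.9550 0.0000 0.2967
    outer loop
      vertex 0.990 14.339 0.000
      vertex 0.990 5.661 0.000
      vertex 10.000 10.000 29.000
    endloop
  endfacet
  facet normal -0.5954 -0.7467 0.2967
    outer loop
      vertex 0.990 5.661 0.000
      vertex 7.775 0.251 0.000
      vertex 10.000 10.000 29.000
    endloop
  endfacet
  facet normal 0.2125 -0.9310 0.2967
    outer loop
      vertex 7.775 0.251 0.000
      vertex 16.235 2.182 0.000
      vertex 10.000 10.000 29.000
    endloop
  endfacet
  facet normal 0.8604 -0.4144 0.2967
    outer loop
      vertex 16.235 2.182 0.000
      vertex 20.000 10.000 0.000
      vertex 10.000 10.000 29.000
    endloop
  endfacet
endsolid part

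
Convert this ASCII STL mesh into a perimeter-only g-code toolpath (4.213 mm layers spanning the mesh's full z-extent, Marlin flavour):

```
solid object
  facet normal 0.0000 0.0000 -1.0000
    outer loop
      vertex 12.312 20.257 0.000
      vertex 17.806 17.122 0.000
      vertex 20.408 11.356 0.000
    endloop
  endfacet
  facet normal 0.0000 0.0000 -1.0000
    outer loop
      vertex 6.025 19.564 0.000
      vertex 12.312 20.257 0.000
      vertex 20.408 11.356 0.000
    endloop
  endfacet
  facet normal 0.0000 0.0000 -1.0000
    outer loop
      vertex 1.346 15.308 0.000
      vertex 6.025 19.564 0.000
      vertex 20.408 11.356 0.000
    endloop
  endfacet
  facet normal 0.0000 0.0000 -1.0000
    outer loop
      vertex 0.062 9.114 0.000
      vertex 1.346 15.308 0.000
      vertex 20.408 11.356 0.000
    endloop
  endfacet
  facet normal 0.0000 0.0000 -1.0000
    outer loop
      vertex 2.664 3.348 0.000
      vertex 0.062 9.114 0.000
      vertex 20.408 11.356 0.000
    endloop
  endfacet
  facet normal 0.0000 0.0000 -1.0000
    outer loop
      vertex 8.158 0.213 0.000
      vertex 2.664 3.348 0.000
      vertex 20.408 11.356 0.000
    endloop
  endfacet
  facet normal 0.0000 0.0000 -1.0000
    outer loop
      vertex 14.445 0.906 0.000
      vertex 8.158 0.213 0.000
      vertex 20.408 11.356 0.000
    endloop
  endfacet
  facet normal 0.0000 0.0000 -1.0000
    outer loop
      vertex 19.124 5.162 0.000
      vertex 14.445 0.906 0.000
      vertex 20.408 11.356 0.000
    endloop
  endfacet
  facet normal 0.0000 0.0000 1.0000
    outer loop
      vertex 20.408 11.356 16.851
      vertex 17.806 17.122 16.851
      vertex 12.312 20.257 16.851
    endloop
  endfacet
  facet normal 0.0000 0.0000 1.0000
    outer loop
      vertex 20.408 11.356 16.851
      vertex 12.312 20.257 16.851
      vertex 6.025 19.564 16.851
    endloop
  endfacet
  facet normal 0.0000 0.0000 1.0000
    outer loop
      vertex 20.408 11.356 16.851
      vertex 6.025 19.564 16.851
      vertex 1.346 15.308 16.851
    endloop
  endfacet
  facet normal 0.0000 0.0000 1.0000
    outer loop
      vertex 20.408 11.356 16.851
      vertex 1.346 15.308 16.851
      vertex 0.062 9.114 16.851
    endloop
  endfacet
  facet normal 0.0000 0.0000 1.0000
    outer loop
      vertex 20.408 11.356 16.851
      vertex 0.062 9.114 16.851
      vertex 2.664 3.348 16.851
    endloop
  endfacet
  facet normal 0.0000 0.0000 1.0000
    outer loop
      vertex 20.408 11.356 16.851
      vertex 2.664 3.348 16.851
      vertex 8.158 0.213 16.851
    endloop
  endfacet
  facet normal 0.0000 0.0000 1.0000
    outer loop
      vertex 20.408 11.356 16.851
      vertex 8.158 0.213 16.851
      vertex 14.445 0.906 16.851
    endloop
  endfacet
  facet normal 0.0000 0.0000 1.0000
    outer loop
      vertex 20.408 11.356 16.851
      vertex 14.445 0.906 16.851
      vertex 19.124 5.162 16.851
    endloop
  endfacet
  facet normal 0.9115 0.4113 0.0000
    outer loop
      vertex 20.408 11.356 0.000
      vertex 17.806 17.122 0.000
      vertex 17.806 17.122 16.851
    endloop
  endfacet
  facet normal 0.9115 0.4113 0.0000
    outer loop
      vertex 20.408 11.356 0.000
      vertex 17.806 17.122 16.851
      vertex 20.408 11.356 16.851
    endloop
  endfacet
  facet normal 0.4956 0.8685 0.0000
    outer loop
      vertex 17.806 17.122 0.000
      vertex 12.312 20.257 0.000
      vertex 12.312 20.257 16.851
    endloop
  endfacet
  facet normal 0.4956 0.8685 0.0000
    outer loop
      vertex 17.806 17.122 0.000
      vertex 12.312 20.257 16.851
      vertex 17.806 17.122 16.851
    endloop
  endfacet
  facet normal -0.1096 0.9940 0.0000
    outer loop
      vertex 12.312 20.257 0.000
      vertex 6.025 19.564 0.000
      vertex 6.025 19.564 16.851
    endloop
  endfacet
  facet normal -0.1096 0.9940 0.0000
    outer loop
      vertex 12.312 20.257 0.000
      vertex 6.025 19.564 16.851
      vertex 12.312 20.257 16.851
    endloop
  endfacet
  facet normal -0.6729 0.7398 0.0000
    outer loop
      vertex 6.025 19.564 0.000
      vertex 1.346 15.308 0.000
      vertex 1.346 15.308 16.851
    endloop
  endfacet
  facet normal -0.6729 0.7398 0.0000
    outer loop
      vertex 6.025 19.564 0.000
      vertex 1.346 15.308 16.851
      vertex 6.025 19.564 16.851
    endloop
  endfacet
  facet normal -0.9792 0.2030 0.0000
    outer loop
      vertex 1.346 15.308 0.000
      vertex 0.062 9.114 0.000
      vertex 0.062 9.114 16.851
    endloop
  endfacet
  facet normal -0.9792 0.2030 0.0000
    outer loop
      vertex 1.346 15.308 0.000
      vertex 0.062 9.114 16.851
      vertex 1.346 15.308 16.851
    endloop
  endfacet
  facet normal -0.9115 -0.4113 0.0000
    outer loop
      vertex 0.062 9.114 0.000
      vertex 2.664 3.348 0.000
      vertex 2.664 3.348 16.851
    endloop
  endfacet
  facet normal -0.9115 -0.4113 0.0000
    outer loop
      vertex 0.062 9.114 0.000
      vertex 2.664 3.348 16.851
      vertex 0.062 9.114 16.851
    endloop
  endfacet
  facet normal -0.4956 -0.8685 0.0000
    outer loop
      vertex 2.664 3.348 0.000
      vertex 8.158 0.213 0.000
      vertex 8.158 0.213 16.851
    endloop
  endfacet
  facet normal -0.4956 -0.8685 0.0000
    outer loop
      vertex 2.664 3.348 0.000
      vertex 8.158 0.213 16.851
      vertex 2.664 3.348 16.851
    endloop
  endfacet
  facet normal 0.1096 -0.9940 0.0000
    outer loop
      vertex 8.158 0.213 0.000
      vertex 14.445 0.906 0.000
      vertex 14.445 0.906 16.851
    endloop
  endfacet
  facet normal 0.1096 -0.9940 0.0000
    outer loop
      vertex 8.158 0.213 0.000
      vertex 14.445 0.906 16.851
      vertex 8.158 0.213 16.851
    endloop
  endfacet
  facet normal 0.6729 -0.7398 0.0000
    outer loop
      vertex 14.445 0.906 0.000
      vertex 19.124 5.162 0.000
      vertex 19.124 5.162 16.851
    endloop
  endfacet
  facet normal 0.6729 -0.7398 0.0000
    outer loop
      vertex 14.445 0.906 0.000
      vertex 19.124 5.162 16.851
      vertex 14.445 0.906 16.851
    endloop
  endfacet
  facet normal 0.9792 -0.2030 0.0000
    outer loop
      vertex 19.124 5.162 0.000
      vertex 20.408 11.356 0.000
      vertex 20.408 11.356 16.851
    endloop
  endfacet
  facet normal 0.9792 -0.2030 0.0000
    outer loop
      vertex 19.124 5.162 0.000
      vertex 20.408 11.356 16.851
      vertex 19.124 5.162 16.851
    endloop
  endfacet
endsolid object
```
; perimeter-only toolpath
G21 ; units = mm
G90 ; absolute positioning
G28 ; home
; layer 1
G0 Z4.213
G0 X20.408 Y11.356
G1 X17.806 Y17.122
G1 X12.312 Y20.257
G1 X6.025 Y19.564
G1 X1.346 Y15.308
G1 X0.062 Y9.114
G1 X2.664 Y3.348
G1 X8.158 Y0.213
G1 X14.445 Y0.906
G1 X19.124 Y5.162
G1 X20.408 Y11.356
; layer 2
G0 Z8.425
G0 X20.408 Y11.356
G1 X17.806 Y17.122
G1 X12.312 Y20.257
G1 X6.025 Y19.564
G1 X1.346 Y15.308
G1 X0.062 Y9.114
G1 X2.664 Y3.348
G1 X8.158 Y0.213
G1 X14.445 Y0.906
G1 X19.124 Y5.162
G1 X20.408 Y11.356
; layer 3
G0 Z12.638
G0 X20.408 Y11.356
G1 X17.806 Y17.122
G1 X12.312 Y20.257
G1 X6.025 Y19.564
G1 X1.346 Y15.308
G1 X0.062 Y9.114
G1 X2.664 Y3.348
G1 X8.158 Y0.213
G1 X14.445 Y0.906
G1 X19.124 Y5.162
G1 X20.408 Y11.356
; layer 4
G0 Z16.851
G0 X20.408 Y11.356
G1 X17.806 Y17.122
G1 X12.312 Y20.257
G1 X6.025 Y19.564
G1 X1.346 Y15.308
G1 X0.062 Y9.114
G1 X2.664 Y3.348
G1 X8.158 Y0.213
G1 X14.445 Y0.906
G1 X19.124 Y5.162
G1 X20.408 Y11.356
M2 ; end

The solid is a regular 10-sided prism (a cylinder approximated with 10 flat sides), circumscribed radius ≈ 10.2 mm, height ≈ 16.9 mm. Slicing at Δz = 4.213 mm — 4 equal slices spanning the solid's height, so layer i sits at z = i·h/4 — gives 4 non-empty perimeters. Each is a 10-segment closed polygon; G0 lifts to the layer z and rapids to the start vertex, then G1 traces the edges.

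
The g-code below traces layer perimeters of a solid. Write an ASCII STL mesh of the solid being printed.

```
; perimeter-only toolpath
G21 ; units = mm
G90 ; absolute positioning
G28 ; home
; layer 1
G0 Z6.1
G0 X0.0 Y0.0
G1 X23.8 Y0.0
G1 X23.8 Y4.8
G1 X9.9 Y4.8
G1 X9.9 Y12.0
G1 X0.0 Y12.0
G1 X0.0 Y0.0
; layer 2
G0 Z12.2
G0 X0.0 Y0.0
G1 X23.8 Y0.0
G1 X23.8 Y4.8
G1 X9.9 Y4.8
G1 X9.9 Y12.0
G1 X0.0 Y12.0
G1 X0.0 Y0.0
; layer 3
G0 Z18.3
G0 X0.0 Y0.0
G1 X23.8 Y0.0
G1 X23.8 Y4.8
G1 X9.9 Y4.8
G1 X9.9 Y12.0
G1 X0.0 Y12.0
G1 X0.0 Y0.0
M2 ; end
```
solid part
  facet normal 0.0000 0.0000 -1.0000
    outer loop
      vertex 23.8 4.8 0.0
      vertex 23.8 0.0 0.0
      vertex 0.0 0.0 0.0
    endloop
  endfacet
  facet normal 0.0000 0.0000 -1.0000
    outer loop
      vertex 9.9 4.8 0.0
      vertex 23.8 4.8 0.0
      vertex 0.0 0.0 0.0
    endloop
  endfacet
  facet normal 0.0000 0.0000 -1.0000
    outer loop
      vertex 9.9 12.0 0.0
      vertex 9.9 4.8 0.0
      vertex 0.0 0.0 0.0
    endloop
  endfacet
  facet normal 0.0000 0.0000 -1.0000
    outer loop
      vertex 0.0 12.0 0.0
      vertex 9.9 12.0 0.0
      vertex 0.0 0.0 0.0
    endloop
  endfacet
  facet normal 0.0000 0.0000 1.0000
    outer loop
      vertex 0.0 0.0 18.3
      vertex 23.8 0.0 18.3
      vertex 23.8 4.8 18.3
    endloop
  endfacet
  facet normal 0.0000 0.0000 1.0000
    outer loop
      vertex 0.0 0.0 18.3
      vertex 23.8 4.8 18.3
      vertex 9.9 4.8 18.3
    endloop
  endfacet
  facet normal 0.0000 0.0000 1.0000
    outer loop
      vertex 0.0 0.0 18.3
      vertex 9.9 4.8 18.3
      vertex 9.9 12.0 18.3
    endloop
  endfacet
  facet normal 0.0000 0.0000 1.0000
    outer loop
      vertex 0.0 0.0 18.3
      vertex 9.9 12.0 18.3
      vertex 0.0 12.0 18.3
    endloop
  endfacet
  facet normal 0.0000 -1.0000 0.0000
    outer loop
      vertex 0.0 0.0 0.0
      vertex 23.8 0.0 0.0
      vertex 23.8 0.0 18.3
    endloop
  endfacet
  facet normal 0.0000 -1.0000 0.0000
    outer loop
      vertex 0.0 0.0 0.0
      vertex 23.8 0.0 18.3
      vertex 0.0 0.0 18.3
    endloop
  endfacet
  facet normal 1.0000 0.0000 0.0000
    outer loop
      vertex 23.8 0.0 0.0
      vertex 23.8 4.8 0.0
      vertex 23.8 4.8 18.3
    endloop
  endfacet
  facet normal 1.0000 0.0000 0.0000
    outer loop
      vertex 23.8 0.0 0.0
      vertex 23.8 4.8 18.3
      vertex 23.8 0.0 18.3
    endloop
  endfacet
  facet normal 0.0000 1.0000 0.0000
    outer loop
      vertex 23.8 4.8 0.0
      vertex 9.9 4.8 0.0
      vertex 9.9 4.8 18.3
    endloop
  endfacet
  facet normal 0.0000 1.0000 0.0000
    outer loop
      vertex 23.8 4.8 0.0
      vertex 9.9 4.8 18.3
      vertex 23.8 4.8 18.3
    endloop
  endfacet
  facet normal 1.0000 0.0000 0.0000
    outer loop
      vertex 9.9 4.8 0.0
      vertex 9.9 12.0 0.0
      vertex 9.9 12.0 18.3
    endloop
  endfacet
  facet normal 1.0000 0.0000 0.0000
    outer loop
      vertex 9.9 4.8 0.0
      vertex 9.9 12.0 18.3
      vertex 9.9 4.8 18.3
    endloop
  endfacet
  facet normal 0.0000 1.0000 0.0000
    outer loop
      vertex 9.9 12.0 0.0
      vertex 0.0 12.0 0.0
      vertex 0.0 12.0 18.3
    endloop
  endfacet
  facet normal 0.0000 1.0000 0.0000
    outer loop
      vertex 9.9 12.0 0.0
      vertex 0.0 12.0 18.3
      vertex 9.9 12.0 18.3
    endloop
  endfacet
  facet normal -1.0000 0.0000 0.0000
    outer loop
      vertex 0.0 12.0 0.0
      vertex 0.0 0.0 0.0
      vertex 0.0 0.0 18.3
    endloop
  endfacet
  facet normal -1.0000 0.0000 0.0000
    outer loop
      vertex 0.0 12.0 0.0
      vertex 0.0 0.0 18.3
      vertex 0.0 12.0 18.3
    endloop
  endfacet
endsolid part

The G0 Z moves step by Δz≈6.1 mm. Every layer's G1 loop is the same polygon, so the solid is a straight extrusion of it from z=0 to z≈18.3. Closing with flat bottom and top caps and triangulating gives 20 facets — an L-shaped prism: outer 23.8 × 12 mm, arm thicknesses ≈ 4.8 mm (horizontal) and 9.9 mm (vertical), extruded 18.3 mm in z.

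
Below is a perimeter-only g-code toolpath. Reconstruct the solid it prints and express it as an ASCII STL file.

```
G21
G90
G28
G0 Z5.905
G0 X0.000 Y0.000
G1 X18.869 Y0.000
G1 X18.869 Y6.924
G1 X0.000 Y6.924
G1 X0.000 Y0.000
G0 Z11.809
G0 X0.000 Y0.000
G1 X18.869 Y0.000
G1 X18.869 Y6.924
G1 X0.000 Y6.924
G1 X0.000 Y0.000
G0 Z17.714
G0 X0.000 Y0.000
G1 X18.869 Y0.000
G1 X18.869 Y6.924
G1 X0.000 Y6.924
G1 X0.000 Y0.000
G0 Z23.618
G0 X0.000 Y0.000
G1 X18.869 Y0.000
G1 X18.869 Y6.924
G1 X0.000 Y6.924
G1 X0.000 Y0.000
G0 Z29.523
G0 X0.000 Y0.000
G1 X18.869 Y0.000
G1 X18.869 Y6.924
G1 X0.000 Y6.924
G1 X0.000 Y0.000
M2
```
solid part
  facet normal 0.0000 0.0000 -1.0000
    outer loop
      vertex 18.869 6.924 0.000
      vertex 18.869 0.000 0.000
      vertex 0.000 0.000 0.000
    endloop
  endfacet
  facet normal 0.0000 0.0000 -1.0000
    outer loop
      vertex 0.000 6.924 0.000
      vertex 18.869 6.924 0.000
      vertex 0.000 0.000 0.000
    endloop
  endfacet
  facet normal 0.0000 0.0000 1.0000
    outer loop
      vertex 0.000 0.000 29.523
      vertex 18.869 0.000 29.523
      vertex 18.869 6.924 29.523
    endloop
  endfacet
  facet normal 0.0000 0.0000 1.0000
    outer loop
      vertex 0.000 0.000 29.523
      vertex 18.869 6.924 29.523
      vertex 0.000 6.924 29.523
    endloop
  endfacet
  facet normal 0.0000 -1.0000 0.0000
    outer loop
      vertex 0.000 0.000 0.000
      vertex 18.869 0.000 0.000
      vertex 18.869 0.000 29.523
    endloop
  endfacet
  facet normal 0.0000 -1.0000 0.0000
    outer loop
      vertex 0.000 0.000 0.000
      vertex 18.869 0.000 29.523
      vertex 0.000 0.000 29.523
    endloop
  endfacet
  facet normal 0.0000 1.0000 0.0000
    outer loop
      vertex 18.869 6.924 29.523
      vertex 18.869 6.924 0.000
      vertex 0.000 6.924 0.000
    endloop
  endfacet
  facet normal 0.0000 1.0000 0.0000
    outer loop
      vertex 0.000 6.924 29.523
      vertex 18.869 6.924 29.523
      vertex 0.000 6.924 0.000
    endloop
  endfacet
  facet normal -1.0000 0.0000 0.0000
    outer loop
      vertex 0.000 6.924 29.523
      vertex 0.000 6.924 0.000
      vertex 0.000 0.000 0.000
    endloop
  endfacet
  facet normal -1.0000 0.0000 0.0000
    outer loop
      vertex 0.000 0.000 29.523
      vertex 0.000 6.924 29.523
      vertex 0.000 0.000 0.000
    endloop
  endfacet
  facet normal 1.0000 0.0000 0.0000
    outer loop
      vertex 18.869 0.000 0.000
      vertex 18.869 6.924 0.000
      vertex 18.869 6.924 29.523
    endloop
  endfacet
  facet normal 1.0000 0.0000 0.0000
    outer loop
      vertex 18.869 0.000 0.000
      vertex 18.869 6.924 29.523
      vertex 18.869 0.000 29.523
    endloop
  endfacet
endsolid part

The G0 Z moves step by Δz≈5.905 mm. Every layer's G1 loop is the same polygon, so the solid is a straight extrusion of it from z=0 to z≈29.5. Closing with flat bottom and top caps and triangulating gives 12 facets — a rectangular box, roughly 18.9 × 6.92 mm footprint and 29.5 mm tall.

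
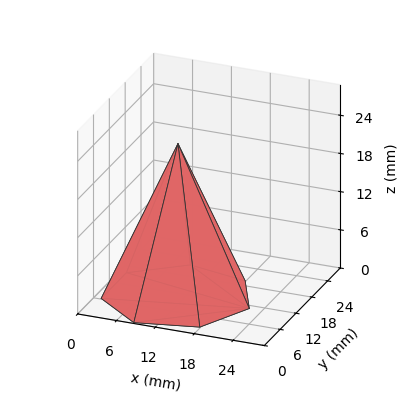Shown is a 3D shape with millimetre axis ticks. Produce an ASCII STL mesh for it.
Reading the render: the shape is a regular 7-sided pyramid, base circumscribed radius ≈ 11 mm, apex at z ≈ 24 mm (dimensions read to the nearest mm from the axis ticks). For the STL, each face is triangulated and given an outward normal.

solid part
  facet normal 0.0000 0.0000 -1.0000
    outer loop
      vertex 8.55 21.72 0.00
      vertex 17.86 19.60 0.00
      vertex 22.00 11.00 0.00
    endloop
  endfacet
  facet normal 0.0000 0.0000 -1.0000
    outer loop
      vertex 1.09 15.77 0.00
      vertex 8.55 21.72 0.00
      vertex 22.00 11.00 0.00
    endloop
  endfacet
  facet normal 0.0000 0.0000 -1.0000
    outer loop
      vertex 1.09 6.23 0.00
      vertex 1.09 15.77 0.00
      vertex 22.00 11.00 0.00
    endloop
  endfacet
  facet normal 0.0000 0.0000 -1.0000
    outer loop
      vertex 8.55 0.28 0.00
      vertex 1.09 6.23 0.00
      vertex 22.00 11.00 0.00
    endloop
  endfacet
  facet normal 0.0000 0.0000 -1.0000
    outer loop
      vertex 17.86 2.40 0.00
      vertex 8.55 0.28 0.00
      vertex 22.00 11.00 0.00
    endloop
  endfacet
  facet normal 0.8328 0.4009 0.3817
    outer loop
      vertex 22.00 11.00 0.00
      vertex 17.86 19.60 0.00
      vertex 11.00 11.00 24.00
    endloop
  endfacet
  facet normal 0.2052 0.9013 0.3816
    outer loop
      vertex 17.86 19.60 0.00
      vertex 8.55 21.72 0.00
      vertex 11.00 11.00 24.00
    endloop
  endfacet
  facet normal -0.5764 0.7226 0.3816
    outer loop
      vertex 8.55 21.72 0.00
      vertex 1.09 15.77 0.00
      vertex 11.00 11.00 24.00
    endloop
  endfacet
  facet normal -0.9243 0.0000 0.3817
    outer loop
      vertex 1.09 15.77 0.00
      vertex 1.09 6.23 0.00
      vertex 11.00 11.00 24.00
    endloop
  endfacet
  facet normal -0.5764 -0.7226 0.3816
    outer loop
      vertex 1.09 6.23 0.00
      vertex 8.55 0.28 0.00
      vertex 11.00 11.00 24.00
    endloop
  endfacet
  facet normal 0.2052 -0.9013 0.3816
    outer loop
      vertex 8.55 0.28 0.00
      vertex 17.86 2.40 0.00
      vertex 11.00 11.00 24.00
    endloop
  endfacet
  facet normal 0.8328 -0.4009 0.3817
    outer loop
      vertex 17.86 2.40 0.00
      vertex 22.00 11.00 0.00
      vertex 11.00 11.00 24.00
    endloop
  endfacet
endsolid part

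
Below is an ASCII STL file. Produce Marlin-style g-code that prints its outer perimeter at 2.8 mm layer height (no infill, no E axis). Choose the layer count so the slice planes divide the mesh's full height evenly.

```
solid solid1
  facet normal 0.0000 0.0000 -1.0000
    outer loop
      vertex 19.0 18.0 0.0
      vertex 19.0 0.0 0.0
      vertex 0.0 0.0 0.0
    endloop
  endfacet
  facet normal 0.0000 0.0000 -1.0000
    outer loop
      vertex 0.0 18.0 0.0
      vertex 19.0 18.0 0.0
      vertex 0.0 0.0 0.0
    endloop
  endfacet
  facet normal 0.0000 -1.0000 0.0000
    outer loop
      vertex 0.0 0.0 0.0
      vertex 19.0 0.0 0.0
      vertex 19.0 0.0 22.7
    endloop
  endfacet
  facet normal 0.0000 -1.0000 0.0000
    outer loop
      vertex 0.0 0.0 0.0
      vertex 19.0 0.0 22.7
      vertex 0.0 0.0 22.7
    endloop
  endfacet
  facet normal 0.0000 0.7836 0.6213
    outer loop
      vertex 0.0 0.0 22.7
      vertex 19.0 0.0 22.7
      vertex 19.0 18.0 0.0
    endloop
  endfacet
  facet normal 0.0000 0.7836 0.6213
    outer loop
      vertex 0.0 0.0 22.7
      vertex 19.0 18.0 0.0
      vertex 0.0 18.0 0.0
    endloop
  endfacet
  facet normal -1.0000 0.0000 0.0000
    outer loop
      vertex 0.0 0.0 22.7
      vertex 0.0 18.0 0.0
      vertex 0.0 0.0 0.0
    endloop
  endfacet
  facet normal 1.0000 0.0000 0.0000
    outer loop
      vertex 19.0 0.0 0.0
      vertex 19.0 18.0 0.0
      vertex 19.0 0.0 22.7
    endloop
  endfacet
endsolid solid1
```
; perimeter-only toolpath
G21 ; units = mm
G90 ; absolute positioning
G28 ; home
; layer 1
G0 Z2.8
G0 X0.0 Y0.0
G1 X19.0 Y0.0
G1 X19.0 Y15.8
G1 X0.0 Y15.8
G1 X0.0 Y0.0
; layer 2
G0 Z5.7
G0 X0.0 Y0.0
G1 X19.0 Y0.0
G1 X19.0 Y13.5
G1 X0.0 Y13.5
G1 X0.0 Y0.0
; layer 3
G0 Z8.5
G0 X0.0 Y0.0
G1 X19.0 Y0.0
G1 X19.0 Y11.2
G1 X0.0 Y11.2
G1 X0.0 Y0.0
; layer 4
G0 Z11.3
G0 X0.0 Y0.0
G1 X19.0 Y0.0
G1 X19.0 Y9.0
G1 X0.0 Y9.0
G1 X0.0 Y0.0
; layer 5
G0 Z14.2
G0 X0.0 Y0.0
G1 X19.0 Y0.0
G1 X19.0 Y6.8
G1 X0.0 Y6.8
G1 X0.0 Y0.0
; layer 6
G0 Z17.0
G0 X0.0 Y0.0
G1 X19.0 Y0.0
G1 X19.0 Y4.5
G1 X0.0 Y4.5
G1 X0.0 Y0.0
; layer 7
G0 Z19.9
G0 X0.0 Y0.0
G1 X19.0 Y0.0
G1 X19.0 Y2.2
G1 X0.0 Y2.2
G1 X0.0 Y0.0
M2 ; end

The solid is a wedge (ramp): 19 × 18 mm base, rising to 22.7 mm along the y=0 edge and sloping linearly to z=0 at y=18. Slicing at Δz = 2.8 mm — 8 equal slices spanning the solid's height, so layer i sits at z = i·h/8 — gives 7 non-empty perimeters. Each is a 4-segment closed polygon; G0 lifts to the layer z and rapids to the start vertex, then G1 traces the edges. The cross-section shrinks linearly with z (the slice at the apex is degenerate and omitted).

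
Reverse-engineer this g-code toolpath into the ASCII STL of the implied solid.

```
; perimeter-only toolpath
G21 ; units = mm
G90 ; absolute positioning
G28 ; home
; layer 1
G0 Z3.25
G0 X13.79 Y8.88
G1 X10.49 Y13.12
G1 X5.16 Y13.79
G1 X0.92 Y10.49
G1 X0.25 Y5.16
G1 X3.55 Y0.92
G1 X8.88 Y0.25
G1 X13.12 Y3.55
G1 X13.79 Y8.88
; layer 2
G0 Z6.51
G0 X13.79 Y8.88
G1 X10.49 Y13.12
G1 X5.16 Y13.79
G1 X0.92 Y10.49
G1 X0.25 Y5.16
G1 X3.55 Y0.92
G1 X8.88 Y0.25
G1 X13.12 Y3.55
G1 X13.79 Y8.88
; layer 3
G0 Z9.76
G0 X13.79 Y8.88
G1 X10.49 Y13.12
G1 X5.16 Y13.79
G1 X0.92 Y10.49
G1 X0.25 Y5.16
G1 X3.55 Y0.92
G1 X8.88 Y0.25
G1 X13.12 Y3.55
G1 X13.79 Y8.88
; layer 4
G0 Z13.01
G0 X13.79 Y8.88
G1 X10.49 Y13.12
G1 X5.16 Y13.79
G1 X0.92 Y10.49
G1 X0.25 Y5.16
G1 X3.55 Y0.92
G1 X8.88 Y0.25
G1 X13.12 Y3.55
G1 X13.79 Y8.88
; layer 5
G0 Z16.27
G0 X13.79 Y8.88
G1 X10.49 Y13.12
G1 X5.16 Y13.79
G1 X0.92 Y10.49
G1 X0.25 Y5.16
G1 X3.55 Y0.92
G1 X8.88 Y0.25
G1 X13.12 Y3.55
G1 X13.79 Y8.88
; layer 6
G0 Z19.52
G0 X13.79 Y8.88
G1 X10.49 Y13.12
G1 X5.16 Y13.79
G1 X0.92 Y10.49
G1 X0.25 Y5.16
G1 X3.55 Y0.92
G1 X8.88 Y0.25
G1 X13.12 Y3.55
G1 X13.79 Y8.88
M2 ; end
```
solid part
  facet normal 0.0000 0.0000 -1.0000
    outer loop
      vertex 5.16 13.79 0.00
      vertex 10.49 13.12 0.00
      vertex 13.79 8.88 0.00
    endloop
  endfacet
  facet normal 0.0000 0.0000 -1.0000
    outer loop
      vertex 0.92 10.49 0.00
      vertex 5.16 13.79 0.00
      vertex 13.79 8.88 0.00
    endloop
  endfacet
  facet normal 0.0000 0.0000 -1.0000
    outer loop
      vertex 0.25 5.16 0.00
      vertex 0.92 10.49 0.00
      vertex 13.79 8.88 0.00
    endloop
  endfacet
  facet normal 0.0000 0.0000 -1.0000
    outer loop
      vertex 3.55 0.92 0.00
      vertex 0.25 5.16 0.00
      vertex 13.79 8.88 0.00
    endloop
  endfacet
  facet normal 0.0000 0.0000 -1.0000
    outer loop
      vertex 8.88 0.25 0.00
      vertex 3.55 0.92 0.00
      vertex 13.79 8.88 0.00
    endloop
  endfacet
  facet normal 0.0000 0.0000 -1.0000
    outer loop
      vertex 13.12 3.55 0.00
      vertex 8.88 0.25 0.00
      vertex 13.79 8.88 0.00
    endloop
  endfacet
  facet normal 0.0000 0.0000 1.0000
    outer loop
      vertex 13.79 8.88 19.52
      vertex 10.49 13.12 19.52
      vertex 5.16 13.79 19.52
    endloop
  endfacet
  facet normal 0.0000 0.0000 1.0000
    outer loop
      vertex 13.79 8.88 19.52
      vertex 5.16 13.79 19.52
      vertex 0.92 10.49 19.52
    endloop
  endfacet
  facet normal 0.0000 0.0000 1.0000
    outer loop
      vertex 13.79 8.88 19.52
      vertex 0.92 10.49 19.52
      vertex 0.25 5.16 19.52
    endloop
  endfacet
  facet normal 0.0000 0.0000 1.0000
    outer loop
      vertex 13.79 8.88 19.52
      vertex 0.25 5.16 19.52
      vertex 3.55 0.92 19.52
    endloop
  endfacet
  facet normal 0.0000 0.0000 1.0000
    outer loop
      vertex 13.79 8.88 19.52
      vertex 3.55 0.92 19.52
      vertex 8.88 0.25 19.52
    endloop
  endfacet
  facet normal 0.0000 0.0000 1.0000
    outer loop
      vertex 13.79 8.88 19.52
      vertex 8.88 0.25 19.52
      vertex 13.12 3.55 19.52
    endloop
  endfacet
  facet normal 0.7892 0.6142 0.0000
    outer loop
      vertex 13.79 8.88 0.00
      vertex 10.49 13.12 0.00
      vertex 10.49 13.12 19.52
    endloop
  endfacet
  facet normal 0.7892 0.6142 0.0000
    outer loop
      vertex 13.79 8.88 0.00
      vertex 10.49 13.12 19.52
      vertex 13.79 8.88 19.52
    endloop
  endfacet
  facet normal 0.1247 0.9922 0.0000
    outer loop
      vertex 10.49 13.12 0.00
      vertex 5.16 13.79 0.00
      vertex 5.16 13.79 19.52
    endloop
  endfacet
  facet normal 0.1247 0.9922 0.0000
    outer loop
      vertex 10.49 13.12 0.00
      vertex 5.16 13.79 19.52
      vertex 10.49 13.12 19.52
    endloop
  endfacet
  facet normal -0.6142 0.7892 0.0000
    outer loop
      vertex 5.16 13.79 0.00
      vertex 0.92 10.49 0.00
      vertex 0.92 10.49 19.52
    endloop
  endfacet
  facet normal -0.6142 0.7892 0.0000
    outer loop
      vertex 5.16 13.79 0.00
      vertex 0.92 10.49 19.52
      vertex 5.16 13.79 19.52
    endloop
  endfacet
  facet normal -0.9922 0.1247 0.0000
    outer loop
      vertex 0.92 10.49 0.00
      vertex 0.25 5.16 0.00
      vertex 0.25 5.16 19.52
    endloop
  endfacet
  facet normal -0.9922 0.1247 0.0000
    outer loop
      vertex 0.92 10.49 0.00
      vertex 0.25 5.16 19.52
      vertex 0.92 10.49 19.52
    endloop
  endfacet
  facet normal -0.7892 -0.6142 0.0000
    outer loop
      vertex 0.25 5.16 0.00
      vertex 3.55 0.92 0.00
      vertex 3.55 0.92 19.52
    endloop
  endfacet
  facet normal -0.7892 -0.6142 0.0000
    outer loop
      vertex 0.25 5.16 0.00
      vertex 3.55 0.92 19.52
      vertex 0.25 5.16 19.52
    endloop
  endfacet
  facet normal -0.1247 -0.9922 0.0000
    outer loop
      vertex 3.55 0.92 0.00
      vertex 8.88 0.25 0.00
      vertex 8.88 0.25 19.52
    endloop
  endfacet
  facet normal -0.1247 -0.9922 0.0000
    outer loop
      vertex 3.55 0.92 0.00
      vertex 8.88 0.25 19.52
      vertex 3.55 0.92 19.52
    endloop
  endfacet
  facet normal 0.6142 -0.7892 0.0000
    outer loop
      vertex 8.88 0.25 0.00
      vertex 13.12 3.55 0.00
      vertex 13.12 3.55 19.52
    endloop
  endfacet
  facet normal 0.6142 -0.7892 0.0000
    outer loop
      vertex 8.88 0.25 0.00
      vertex 13.12 3.55 19.52
      vertex 8.88 0.25 19.52
    endloop
  endfacet
  facet normal 0.9922 -0.1247 0.0000
    outer loop
      vertex 13.12 3.55 0.00
      vertex 13.79 8.88 0.00
      vertex 13.79 8.88 19.52
    endloop
  endfacet
  facet normal 0.9922 -0.1247 0.0000
    outer loop
      vertex 13.12 3.55 0.00
      vertex 13.79 8.88 19.52
      vertex 13.12 3.55 19.52
    endloop
  endfacet
endsolid part

The G0 Z moves step by Δz≈3.25 mm. Every layer's G1 loop is the same polygon, so the solid is a straight extrusion of it from z=0 to z≈19.5. Closing with flat bottom and top caps and triangulating gives 28 facets — a regular 8-sided prism (a cylinder approximated with 8 flat sides), circumscribed radius ≈ 7.02 mm, height ≈ 19.5 mm.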